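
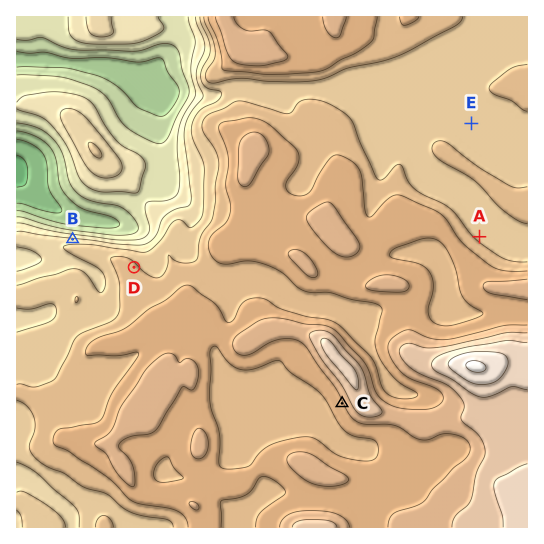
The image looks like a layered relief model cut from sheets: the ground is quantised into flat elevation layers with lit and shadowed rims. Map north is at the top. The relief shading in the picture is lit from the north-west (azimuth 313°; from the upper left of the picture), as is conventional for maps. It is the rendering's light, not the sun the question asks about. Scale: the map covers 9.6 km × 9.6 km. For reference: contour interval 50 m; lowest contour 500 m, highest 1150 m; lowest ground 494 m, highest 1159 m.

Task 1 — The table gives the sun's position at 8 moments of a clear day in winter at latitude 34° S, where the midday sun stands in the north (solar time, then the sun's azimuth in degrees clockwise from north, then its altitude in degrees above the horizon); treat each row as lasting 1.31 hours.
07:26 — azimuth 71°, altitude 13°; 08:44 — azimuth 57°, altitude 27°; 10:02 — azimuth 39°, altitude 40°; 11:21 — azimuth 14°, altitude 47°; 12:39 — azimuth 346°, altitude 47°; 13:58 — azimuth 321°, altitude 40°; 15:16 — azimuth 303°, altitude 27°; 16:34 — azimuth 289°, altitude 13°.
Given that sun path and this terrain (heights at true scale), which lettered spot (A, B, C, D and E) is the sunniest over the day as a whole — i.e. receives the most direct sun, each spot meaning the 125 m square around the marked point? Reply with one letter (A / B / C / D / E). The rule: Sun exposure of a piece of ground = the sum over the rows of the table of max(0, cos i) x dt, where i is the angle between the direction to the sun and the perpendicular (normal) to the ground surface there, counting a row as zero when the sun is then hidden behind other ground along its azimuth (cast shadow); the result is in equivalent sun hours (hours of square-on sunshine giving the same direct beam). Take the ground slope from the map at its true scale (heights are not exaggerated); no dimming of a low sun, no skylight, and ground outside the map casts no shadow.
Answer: B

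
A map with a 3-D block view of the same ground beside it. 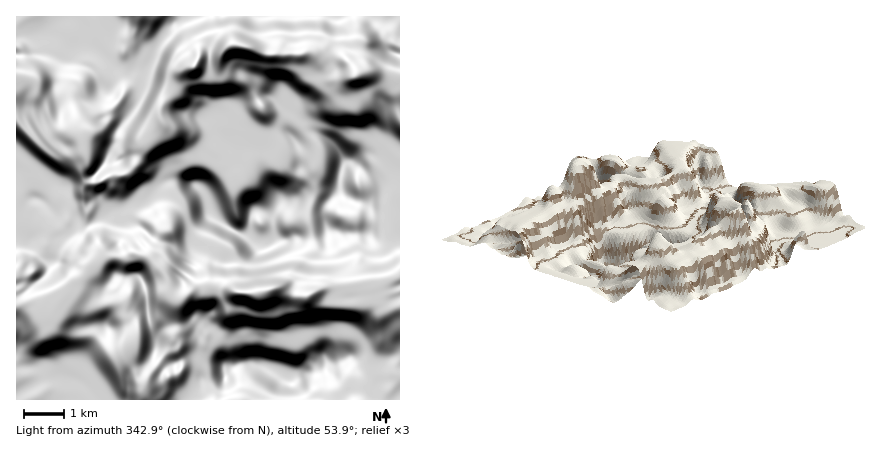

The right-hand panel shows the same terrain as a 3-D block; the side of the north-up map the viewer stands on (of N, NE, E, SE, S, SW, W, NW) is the NE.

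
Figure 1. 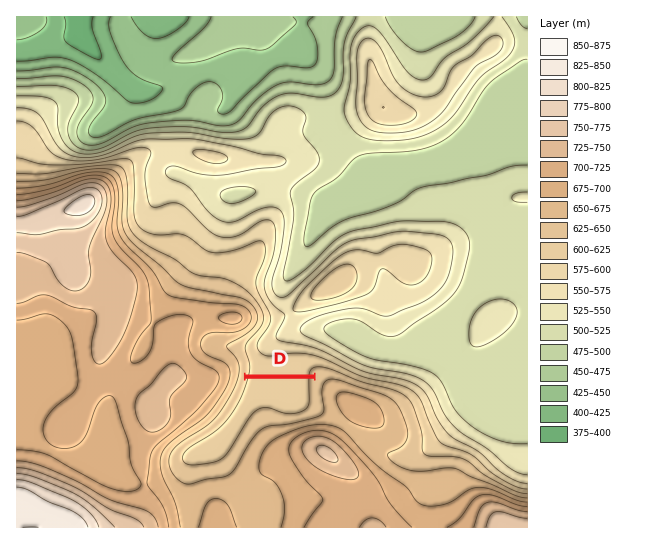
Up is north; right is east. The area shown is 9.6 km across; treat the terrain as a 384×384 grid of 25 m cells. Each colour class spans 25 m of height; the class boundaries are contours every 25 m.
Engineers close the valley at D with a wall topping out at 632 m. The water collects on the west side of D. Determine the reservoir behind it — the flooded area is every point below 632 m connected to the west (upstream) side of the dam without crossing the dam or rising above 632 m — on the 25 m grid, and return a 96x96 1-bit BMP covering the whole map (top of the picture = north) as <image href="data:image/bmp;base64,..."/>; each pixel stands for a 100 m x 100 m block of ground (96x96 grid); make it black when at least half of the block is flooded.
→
<image width="96" height="96" href="data:image/bmp;base64,Qk2+BAAAAAAAAD4AAAAoAAAAYAAAAGAAAAABAAEAAAAAAIAEAAATCwAAEwsAAAIAAAAAAAAA////AAAAAAAAAAAAAAAAAAAAAAAAAAAAAAAAAAAAAAAAAAAAAAAAAAAAAAAAAAAAAAAAAAAAAAAAAAAAAAAAAAAAAAAAAAAAAAAAAAAAAAAAAAAAAAAAAAAAAAAAAAAAAAAAAAAAAAAAAAAAAAAAAAAAAAAAAAAAAAAAAAAAAAAAAAAAAAAAAAAAAAAAAAAB/AAAAAAAAAAAAAAD/gAAAAAAAAAAAAAD/wAAAAAAAAAAAAAB/4AAAAAAAAAAAAAA/8AAAAAAAAAAAAAAP8AAAAAAAAAAAAAAH+AAAAAAAAAAAAAAB+AAAAAAAAAAAAAAA/AAAAAAAAAAAAAAAfgAAAAAAAAAAAAAAP/8AAAAAAAAAAAAAP//AAAAAAAAAAAAAH//AAAAAAAAAAAAAH//AAAAAAAAAAAAAD//AAAAAAAAAAAAAD//AAAAAAAAAAAAAB//AAAAAAAAAAAAAAAAAAAAAAAAAAAAAAAAAAAAAAAAAAAAAAAAAAAAAAAAAAAAAAAAAAAAAAAAAAAAAAAAAAAAAAAAAAAAAAAAAAAAAAAAAAAAAAAAAAAAAAAAAAAAAAAAAAAAAAAAAAAAAAAAAAAAAAAAAAAAAAAAAAAAAAAAAAAAAAAAAAAAAAAAAAAAAAAAAAAAAAAAAAAAAAAAAAAAAAAAAAAAAAAAAAAAAAAAAAAAAAAAAAAAAAAAAAAAAAAAAAAAAAAAAAAAAAAAAAAAAAAAAAAAAAAAAAAAAAAAAAAAAAAAAAAAAAAAAAAAAAAAAAAAAAAAAAAAAAAAAAAAAAAAAAAAAAAAAAAAAAAAAAAAAAAAAAAAAAAAAAAAAAAAAAAAAAAAAAAAAAAAAAAAAAAAAAAAAAAAAAAAAAAAAAAAAAAAAAAAAAAAAAAAAAAAAAAAAAAAAAAAAAAAAAAAAAAAAAAAAAAAAAAAAAAAAAAAAAAAAAAAAAAAAAAAAAAAAAAAAAAAAAAAAAAAAAAAAAAAAAAAAAAAAAAAAAAAAAAAAAAAAAAAAAAAAAAAAAAAAAAAAAAAAAAAAAAAAAAAAAAAAAAAAAAAAAAAAAAAAAAAAAAAAAAAAAAAAAAAAAAAAAAAAAAAAAAAAAAAAAAAAAAAAAAAAAAAAAAAAAAAAAAAAAAAAAAAAAAAAAAAAAAAAAAAAAAAAAAAAAAAAAAAAAAAAAAAAAAAAAAAAAAAAAAAAAAAAAAAAAAAAAAAAAAAAAAAAAAAAAAAAAAAAAAAAAAAAAAAAAAAAAAAAAAAAAAAAAAAAAAAAAAAAAAAAAAAAAAAAAAAAAAAAAAAAAAAAAAAAAAAAAAAAAAAAAAAAAAAAAAAAAAAAAAAAAAAAAAAAAAAAAAAAAAAAAAAAAAAAAAAAAAAAAAAAAAAAAAAAAAAAAAAAAAAAAAAAAAAAAAAAAAAAAAAAAAAAAAAAAAAAAAAAAAAAAAAAAAAAAAAAAAAAAAAAAAAAAAAAAAAAAAAAAAAAAAAAAAAAAAAAAAAAAAAAAAAAAAAAAAAAAAAAAAAAAAAAAAAAAAAAAAAAAAAAAAAAAA="/>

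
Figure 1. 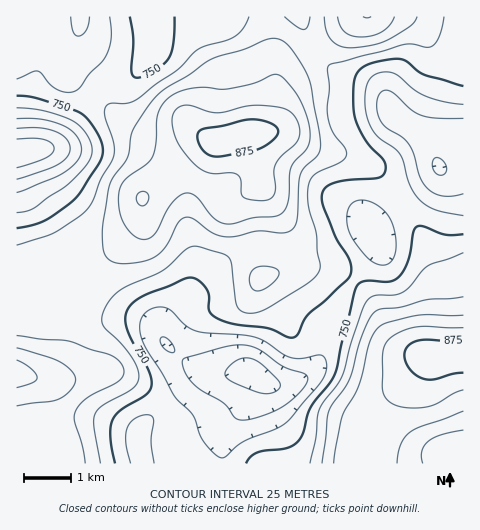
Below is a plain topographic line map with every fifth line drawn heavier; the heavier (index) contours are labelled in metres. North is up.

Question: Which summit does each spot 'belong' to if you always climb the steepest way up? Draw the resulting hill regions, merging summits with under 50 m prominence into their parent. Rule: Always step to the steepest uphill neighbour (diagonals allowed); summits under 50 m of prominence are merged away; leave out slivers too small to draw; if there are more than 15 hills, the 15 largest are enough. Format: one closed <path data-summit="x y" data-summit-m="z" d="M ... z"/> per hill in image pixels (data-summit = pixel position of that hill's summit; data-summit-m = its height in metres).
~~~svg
<path data-summit="235 138" data-summit-m="890" d="M300 16l-284 1 1 295 26-8 17 10 21 4 56 1 16 7 11 16 23 20 15 9 13 3 34-2 20 12 17 1 19-7 10-9 7-13 8-29 17-37 29-39 0-10-5-9 0-3 15-15 39-26 10-10 5-11-12-27-36-27-8-18-9-9-38-14-18-16-13-22z"/><path data-summit="432 358" data-summit-m="894" d="M463 135l-9 2-13 9-4 6 3 17-5 9-10 10-39 26-15 15 0 3 5 9 0 10-29 39-17 37-8 29-7 13-10 9-19 7-17-1-20-12-38 2-11 4-24 23-28 19-10 11-1 13 6 20 321-1z"/><path data-summit="17 374" data-summit-m="861" d="M43 304l-27 9 0 150 125 1-4-20 0-9 4-8 7-7 28-19 20-21 18-6-12-3-20-12-18-17-6-10-11-9-18-5-40 1-15-2-14-3z"/><path data-summit="367 17" data-summit-m="851" d="M463 16l-162 0 0 3 8 20 10 17 18 16 38 14 9 9 8 18 36 27 4 7 5 14 0-9 5-8 22-10z"/>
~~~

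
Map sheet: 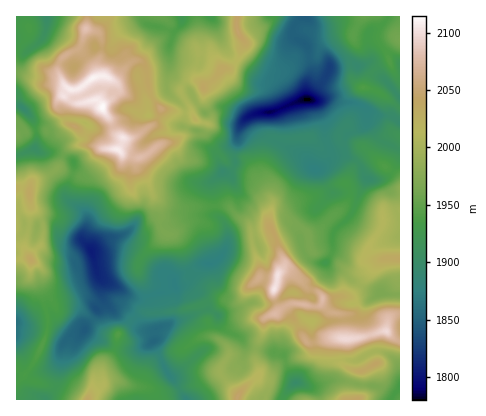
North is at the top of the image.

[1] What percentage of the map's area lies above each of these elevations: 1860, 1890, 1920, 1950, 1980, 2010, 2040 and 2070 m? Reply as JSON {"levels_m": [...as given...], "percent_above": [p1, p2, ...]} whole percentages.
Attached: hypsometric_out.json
{"levels_m": [1860, 1890, 1920, 1950, 1980, 2010, 2040, 2070], "percent_above": [92, 82, 68, 49, 34, 21, 11, 4]}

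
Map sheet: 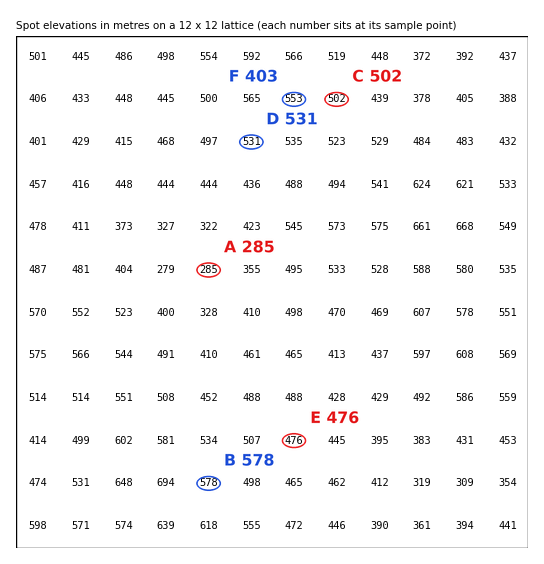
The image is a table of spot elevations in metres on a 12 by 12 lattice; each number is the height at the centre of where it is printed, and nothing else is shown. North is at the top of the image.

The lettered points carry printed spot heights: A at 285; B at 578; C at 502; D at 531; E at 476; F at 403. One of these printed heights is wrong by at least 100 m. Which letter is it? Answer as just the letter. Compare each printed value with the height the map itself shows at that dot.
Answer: F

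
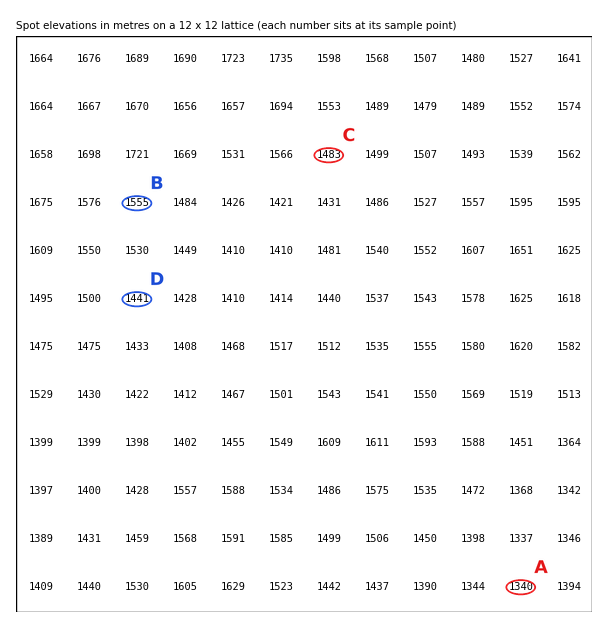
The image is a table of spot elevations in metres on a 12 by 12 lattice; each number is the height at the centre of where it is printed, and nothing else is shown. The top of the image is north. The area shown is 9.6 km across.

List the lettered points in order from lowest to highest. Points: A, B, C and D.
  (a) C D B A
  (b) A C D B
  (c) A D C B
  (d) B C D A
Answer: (c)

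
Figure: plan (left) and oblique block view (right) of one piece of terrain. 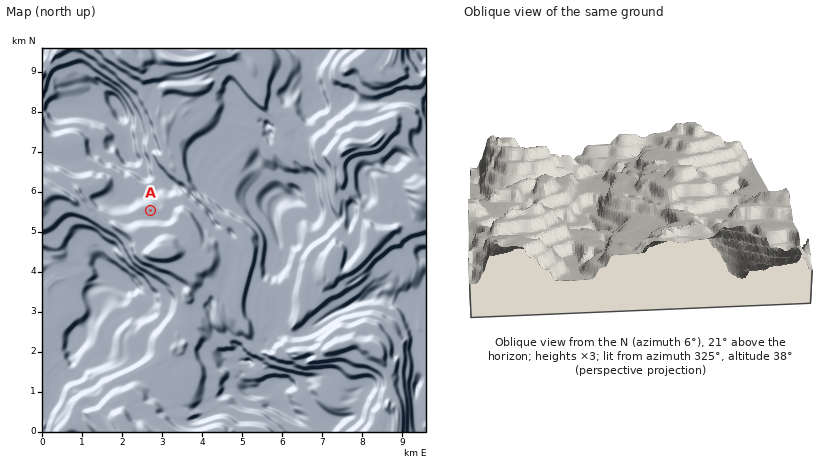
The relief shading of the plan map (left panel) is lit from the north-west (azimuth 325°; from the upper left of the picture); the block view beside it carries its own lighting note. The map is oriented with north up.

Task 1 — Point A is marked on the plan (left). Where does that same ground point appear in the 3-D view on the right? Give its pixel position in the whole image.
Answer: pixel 696 200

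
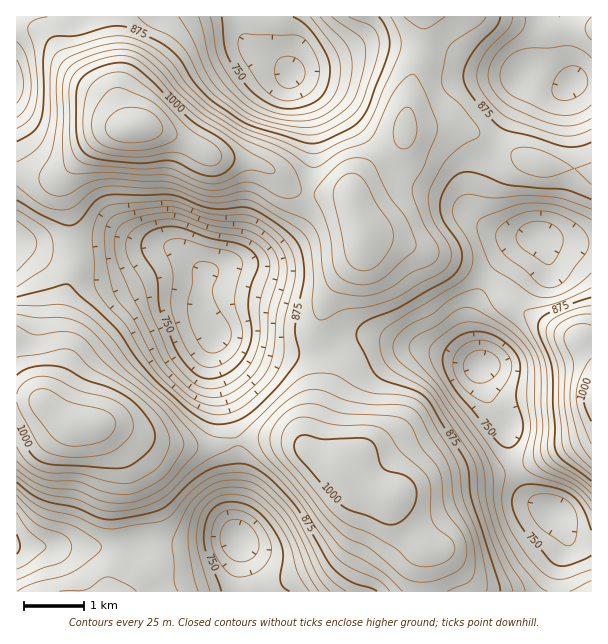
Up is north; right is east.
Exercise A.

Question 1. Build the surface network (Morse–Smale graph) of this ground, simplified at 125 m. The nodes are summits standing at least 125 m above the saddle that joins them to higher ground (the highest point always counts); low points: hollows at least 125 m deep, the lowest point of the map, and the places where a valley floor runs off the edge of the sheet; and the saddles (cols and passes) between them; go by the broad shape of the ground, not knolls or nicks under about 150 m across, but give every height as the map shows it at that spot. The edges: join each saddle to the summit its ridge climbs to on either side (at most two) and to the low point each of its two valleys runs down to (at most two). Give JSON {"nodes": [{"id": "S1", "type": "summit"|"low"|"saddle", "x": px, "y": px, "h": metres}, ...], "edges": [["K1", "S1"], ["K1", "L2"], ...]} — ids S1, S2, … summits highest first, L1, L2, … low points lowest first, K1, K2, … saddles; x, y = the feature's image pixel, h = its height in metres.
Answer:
{"nodes": [
{"id": "S1", "type": "summit", "x": 135, "y": 126, "h": 1099},
{"id": "S2", "type": "summit", "x": 83, "y": 426, "h": 1070},
{"id": "S3", "type": "summit", "x": 591, "y": 398, "h": 1022},
{"id": "L1", "type": "low", "x": 239, "y": 540, "h": 678},
{"id": "L2", "type": "low", "x": 480, "y": 366, "h": 683},
{"id": "L3", "type": "low", "x": 215, "y": 332, "h": 686},
{"id": "L4", "type": "low", "x": 290, "y": 74, "h": 690},
{"id": "L5", "type": "low", "x": 572, "y": 83, "h": 764},
{"id": "K1", "type": "saddle", "x": 308, "y": 194, "h": 948},
{"id": "K2", "type": "saddle", "x": 383, "y": 155, "h": 943},
{"id": "K3", "type": "saddle", "x": 422, "y": 45, "h": 920},
{"id": "K4", "type": "saddle", "x": 236, "y": 441, "h": 901},
{"id": "K5", "type": "saddle", "x": 495, "y": 144, "h": 892},
{"id": "K6", "type": "saddle", "x": 321, "y": 351, "h": 888},
{"id": "K7", "type": "saddle", "x": 72, "y": 245, "h": 867},
{"id": "K8", "type": "saddle", "x": 488, "y": 278, "h": 831}],
"edges": [["K1", "S1"], ["K1", "L3"], ["K1", "L4"], ["K2", "S1"], ["K2", "L2"], ["K2", "L4"], ["K3", "S1"], ["K3", "L4"], ["K3", "L5"], ["K4", "S2"], ["K4", "L1"], ["K4", "L3"], ["K5", "S1"], ["K5", "L2"], ["K5", "L5"], ["K6", "S1"], ["K6", "S2"], ["K6", "L2"], ["K6", "L3"], ["K7", "S1"], ["K7", "S2"], ["K7", "L3"], ["K8", "S1"], ["K8", "S3"], ["K8", "L2"]]}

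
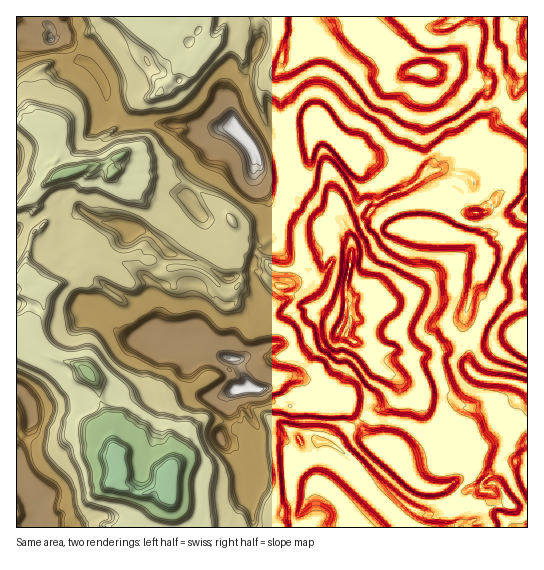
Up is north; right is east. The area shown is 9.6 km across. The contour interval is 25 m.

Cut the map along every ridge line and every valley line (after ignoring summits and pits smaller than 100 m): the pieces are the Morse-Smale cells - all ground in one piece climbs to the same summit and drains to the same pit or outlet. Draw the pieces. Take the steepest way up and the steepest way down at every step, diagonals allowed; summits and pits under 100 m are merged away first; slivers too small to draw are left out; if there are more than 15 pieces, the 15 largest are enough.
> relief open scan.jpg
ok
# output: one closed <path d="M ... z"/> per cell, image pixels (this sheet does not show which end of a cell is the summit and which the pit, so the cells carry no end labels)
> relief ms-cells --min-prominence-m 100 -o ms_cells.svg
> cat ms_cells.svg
<path d="M193 187l-5 6 0 8 16 20 0 9-4 8 8 8-9 15-30-8-15-16-11-6-12 0-13-7-17-3-20-12-4 3-10 0-6-4-3 3-13 2-10 7-18 8-1 122 26 15 25 10 6 0 10-6 5 4-11 13 3 24 3 7 20 16 13 20 5 13 0 9-8 7 24 11 9 0 21-8 4 9 2 34 80 0-1-21 3-21 5-9-8-15-4-20 8-17-13-24-3-12 9-2-9-16-4-12 13-3 19-11-3-28-6-14-7-28 4-22-21-11 1-13-4-10z"/><path d="M379 201l-13 2-7 8-12 5-6 6 11 20-1 23-6 25 2 13 14-10 8-1 14 7 5 7-19 13-18 0-4 16 6 6 14 8 8 19 11 7 9 1 26 16 4 6 0 9 5 5 28 12 14 11 5 15-5 11 1 8 10 6 7 8 7 1 11 18-9 4 0 8 15 14 13 0 1-141-18-6-27-2-10-6-5-6 1-34-5-12 8-35 15-20-3-16-9-11-8-3-53-5-3-7-10 0-8 3-9-13z"/><path d="M341 231l-6 0-9 6-11 14-12 7-8 11-18 0-20-16-2 2-3 20 7 28 6 14 3 28-19 11-13 3 12 27 13 3 9-2 15-11 17 3 14 10 3 19 20-3 7 2 17 22 5 12 7 4 8 2 18 23 14 14 8 4 11 1 20-6 12 8 5-3 8 0 7 4 5 0 7 13 9-2-6-14-4-5-7-1-7-8-10-6-1-8 5-11-5-15-14-11-28-12-5-5 0-9-4-6-26-16-9-1-11-7-8-19-14-8-6-6 4-16 18 0 16-10 3-6-5-4-14-7-6 0-8 7-8 3-2-17 6-20 1-23-1-4z"/><path d="M255 388l-15 1 5 18 11 18-8 17 4 20 8 15-5 9-3 21 2 21 209 0 6-5 9-4 8-10 11-4-2-10-4-3-5 0-7-4-8 0-5 3-13-8-11 5-12 1-15-5-14-14-18-23-8-2-7-4-8-16-17-20-13 3-39-1-18-6-12-12z"/><path d="M18 351l-2 0 0 176 155 1 1-22-5-21-21 8-9 0-24-11 8-7 0-9-5-13-13-20-18-14-5-9-3-24 11-13-5-4-10 6-6 0-25-10z"/><path d="M359 17l-8 8-21 6-41 37-10 3-15 14-4 8 0 5 4 20 5 13 6 10 7 2 4 0 8-10 28 0 19 16 8-5 5 0 9 12 10 4 21-3 31 0 3-2-5-16 1-37 5-9 0-20-6-4-16 0-10-15 0-5-8-1-11-5z"/><path d="M106 163l-13 1-31 9-16 10-20 18-10 5 0 21 45-19 6 4 10 0 4-3 20 12 17 3 13 7 12 0 11 6 15 16 30 8 9-15-8-8 4-8 0-9-16-20 3-15-10-5-26-4-17 3-15-1-10-7-2-6z"/><path d="M25 32l-9 1 0 88 15 6 12 1 6 5 3 8 0 14 4 6-3 5 6 9 34-11 13-1 5 5 4-9-6-2-8-15 21-18 1-3-15-10-1-22-4-10-12-14-10-5-12 0-18 11-16 2-4-4-6-14 0-8 10-10z"/><path d="M527 231l-10 2-30 20 0 13-15 20-8 35 5 12-1 34 3 4 12 8 27 2 15 6 3-1z"/><path d="M474 16l-217 0 6 10 0 8-12 32 23 6 12-3 44-38 21-6 8-8 19 26 11 5 8 1 0 5 10 15 16 0 11 3 12-7 17-16 12-20z"/><path d="M474 139l-12 9-20-1-5 2-9 6 3 6-2 5-12 17-11 6-17 6-9 6 3 10 10 16 8-3 10 0 3 7 59 6 3-7 0-16 7-2 2-6 10-5 6-8 3-22 0-9-3-7-19-10z"/><path d="M237 128l-14 0-3 3-9 24-19 31 40 33 4 10-1 13 3 3 16 7 5-3 7 2 11-4 4-6 2-16 5-18-4-18 8-7-5-7 0-4 6-12 0-8-7-8-1 12-26 5-7-14z"/><path d="M434 72l-5 1 0 20-5 9-1 37 4 16 15-8 20 1 12-9 8 6 17 8 4 8 25 0 0-40-2-2-20-11-24-23-8-1-7 3-14-12z"/><path d="M131 16l-92 1 12 12 0 10 11-3 11 11 8 13 10 5 6 6 10 18 1 22 15 10 6-11 6-6 22-9 4-5-1-7-19-18-5-10 0-5 5-9 10-7-10-5z"/><path d="M237 36l-6 3-10-2-10 11-6 4-6 0-8 11-3 12-5 8-10 1-4-3-12 14-22 9-6 6-5 11 3 2 27 0 11 2 29 0 5 3 36 0-6-22 0-12 4-7 15-12 3-6-8-10z"/>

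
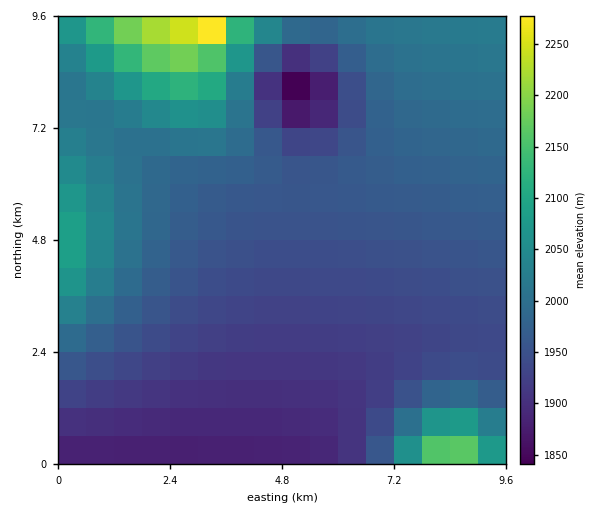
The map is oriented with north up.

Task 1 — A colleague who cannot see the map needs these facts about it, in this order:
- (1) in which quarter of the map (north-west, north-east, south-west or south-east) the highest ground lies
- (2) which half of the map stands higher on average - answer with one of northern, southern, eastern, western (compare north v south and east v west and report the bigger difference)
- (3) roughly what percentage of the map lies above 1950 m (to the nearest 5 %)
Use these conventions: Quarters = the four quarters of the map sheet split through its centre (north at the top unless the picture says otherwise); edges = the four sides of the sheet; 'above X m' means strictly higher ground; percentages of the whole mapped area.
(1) The highest point lies in the north-west quarter of the map.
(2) Taken as a whole, the northern half is higher than the southern.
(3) Ground above 1950 m makes up about 60 % of the sheet.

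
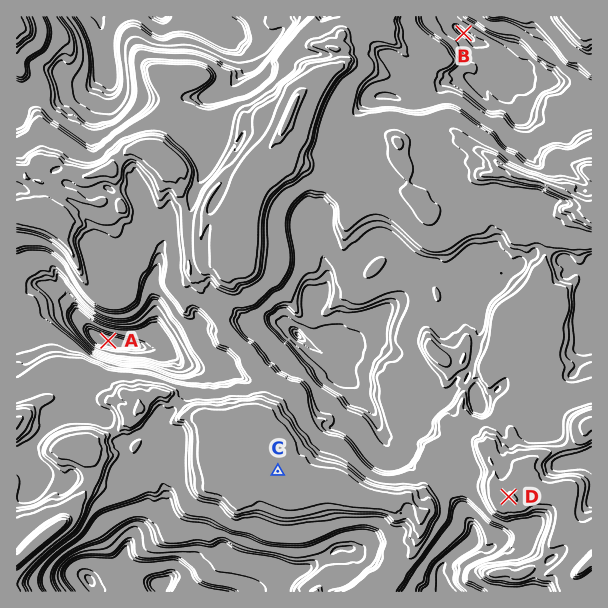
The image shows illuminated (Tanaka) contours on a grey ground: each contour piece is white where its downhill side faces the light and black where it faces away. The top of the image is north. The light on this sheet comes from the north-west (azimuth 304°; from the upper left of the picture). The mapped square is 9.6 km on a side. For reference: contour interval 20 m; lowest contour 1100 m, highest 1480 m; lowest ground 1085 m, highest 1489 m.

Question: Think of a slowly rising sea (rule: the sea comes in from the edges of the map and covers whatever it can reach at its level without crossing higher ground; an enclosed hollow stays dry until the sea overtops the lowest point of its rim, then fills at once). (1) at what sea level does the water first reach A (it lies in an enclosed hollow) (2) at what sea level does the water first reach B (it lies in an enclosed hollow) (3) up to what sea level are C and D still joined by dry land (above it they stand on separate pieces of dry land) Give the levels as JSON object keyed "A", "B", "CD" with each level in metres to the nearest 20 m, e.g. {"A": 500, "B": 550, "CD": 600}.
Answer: {"A": 1280, "B": 1220, "CD": 1360}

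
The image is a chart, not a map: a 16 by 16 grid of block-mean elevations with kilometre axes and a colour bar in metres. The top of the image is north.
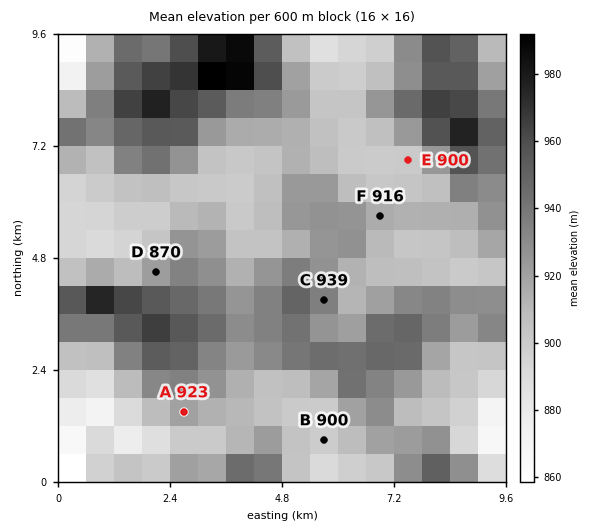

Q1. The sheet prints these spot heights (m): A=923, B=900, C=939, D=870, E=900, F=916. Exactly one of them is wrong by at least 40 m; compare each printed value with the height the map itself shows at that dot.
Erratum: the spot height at D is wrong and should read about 920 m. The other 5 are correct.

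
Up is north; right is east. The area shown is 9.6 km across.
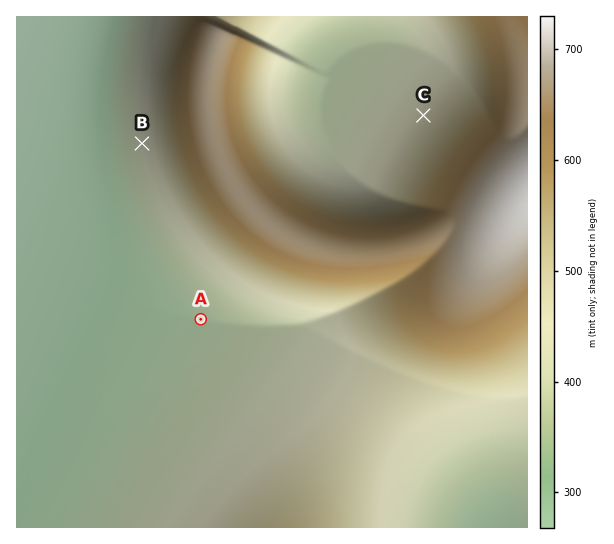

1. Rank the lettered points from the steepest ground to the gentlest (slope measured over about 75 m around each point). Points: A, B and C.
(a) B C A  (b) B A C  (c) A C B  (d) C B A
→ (a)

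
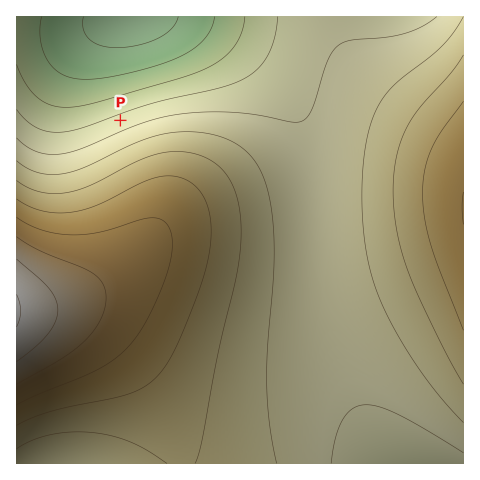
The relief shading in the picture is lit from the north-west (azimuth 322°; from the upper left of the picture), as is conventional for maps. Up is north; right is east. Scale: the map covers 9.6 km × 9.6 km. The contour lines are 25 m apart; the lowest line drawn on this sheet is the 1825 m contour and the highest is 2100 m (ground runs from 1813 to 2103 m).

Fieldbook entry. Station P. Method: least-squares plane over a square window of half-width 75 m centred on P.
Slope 4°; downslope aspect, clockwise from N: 339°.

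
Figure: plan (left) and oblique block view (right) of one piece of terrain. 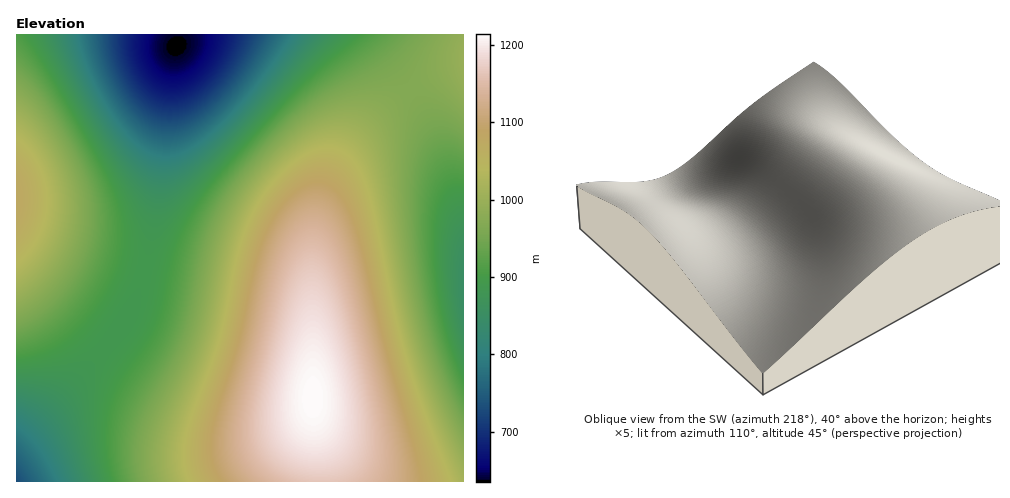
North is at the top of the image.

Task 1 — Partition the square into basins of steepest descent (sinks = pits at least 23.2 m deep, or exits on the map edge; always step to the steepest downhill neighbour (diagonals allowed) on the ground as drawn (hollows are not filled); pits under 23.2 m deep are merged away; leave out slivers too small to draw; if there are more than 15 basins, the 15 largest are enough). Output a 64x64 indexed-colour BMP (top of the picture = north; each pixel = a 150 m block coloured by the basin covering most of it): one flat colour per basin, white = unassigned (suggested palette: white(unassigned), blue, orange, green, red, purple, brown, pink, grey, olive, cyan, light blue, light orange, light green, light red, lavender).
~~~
<image width="64" height="64" href="data:image/bmp;base64,Qk12CAAAAAAAAHYAAAAoAAAAQAAAAEAAAAABAAQAAAAAAAAIAAATCwAAEwsAABAAAAAAAAAA////ALR3HwAOf/8ALKAsACgn1gC9Z5QAS1aMAMJ34wB/f38AIr28AM++FwDox64AeLv/AIrfmACWmP8A1bDFACIiIiIiIiIiIiIiIiIiIiIiIiIiIiIzMzMzMzMzMzMzIiIiIiIiIiIiIiIiIiIiIiIiIiIiIjMzMzMzMzMzMzMiIiIiIiIiIiIiIiIiIiIiIiIiIiIiMzMzMzMzMzMzMyIiIiIiIiIiIiIiIiIiIiIiIiIiIiIzMzMzMzMzMzMzIiIiIiIiIiIiIiIiIiIiIiIiIiIiIzMzMzMzMzMzMzMiIiIiIiIiIiIiIiIiIiIiIiIiIiIjMzMzMzMzMzMzMyIiIiIiIiIiIiIiIiIiIiIiIiIiIiMzMzMzMzMzMzMzIiIiIiIiIiIiIiIiIiIiIiIiIiIiIzMzMzMzMzMzMzMiIiIiIiIiIiIiIiIiIiIiIiIiIiIjMzMzMzMzMzMzMyIiIiIiIiIiIiIiIiIiIiIiIiIiIiMzMzMzMzMzMzMzIiIiIiIiIiIiIiIiIiIiIiIiIiIiMzMzMzMzMzMzMzMiIiIiIiIiIiIiIiIiIiIiIiIiIiIzMzMzMzMzMzMzMyIiIiIiIiIiIiIiIiIiIiIiIiIiIjMzMzMzMzMzMzMzIiIiIiIiIiIiIiIiIiIiIiIiIiIiMzMzMzMzMzMzMzMiIiIiIiIiIiIiIiIiIiIiIiIiIiIzMzMzMzMzMzMzMyIiIiIiIiIiIiIiIiIiIiIiIiIiIiMzMzMzMzMzMzMzIiIiIiIiIiIiIiIiIiIiIiIiIiIiIzMzMzMzMzMzMzMiIiIiIiIiIiIiIiIiIiIiIiIiIiIjMzMzMzMzMzMzMyIiIiIiIiIiIiIiIiIiIiIiIiIiIjMzMzMzMzMzMzMzIiIiIiIiIiIiIiIiIiIiIiIiIiIiMzMzMzMzMzMzMzMiIiIiIiIiIiIiIiIiIiIiIiIiIiIzMzMzMzMzMzMzMyIiIiIiIiIiIiIiIiIiIiIiIiIiIjMzMzMzMzMzMzMzIiIiIiIiIiIiIiIiIiIiIiIiIiIiMzMzMzMzMzMzMzMiIiIiIiIiIiIiIiIiIiIiIiIiIiIzMzMzMzMzMzMzMyIiIiIiIiIiIiIiIiIiIiIiIiIiITMzMzMzMzMzMzMzIiIiIiIiIiIiIiIiIiIiIiIiIiIRMzMzMzMzMzMzMzMiIiIiIiIiIiIiIiIiIiIiIiIhEREzMzMzMzMzMzMzMyIiIiIiIiIiIiIiIiIiIiIhERERETMzMzMzMzMzMzMzIiIiIiIiIiIiIiIiIiIRERERERERMzMzMzMzMzMzMzMiIiIiIiIiIiIiIhEREREREREREREzMzMzMzMzMzMzMyIiIiIiIiIiIhERERERERERERERETMzMzMzMzMzMzMzIiIiIiIiIhERERERERERERERERERMzMzMzMzMzMzMzMiIiIiIiEREREREREREREREREREREzMzMzMzMzMzMzMyIiIiIRERERERERERERERERERERETMzMzMzMzMzMzMzIiIiEREREREREREREREREREREREREzMzMzMzMzMzMzMiIRERERERERERERERERERERERERETMzMzMzMzMzMzMyERERERERERERERERERERERERERERMzMzMzMzMzMzMzEREREREREREREREREREREREREREREzMzMzMzMzMzMzMRERERERERERERERERERERERERERETMzMzMzMzMzMzMxERERERERERERERERERERERERERERMzMzMzMzMzMzMzERERERERERERERERERERERERERERETMzMzMzMzMzMzMRERERERERERERERERERERERERERERMzMzMzMzMzMzMxERERERERERERERERERERERERERERETMzMzMzMzMzMzERERERERERERERERERERERERERERERMzMzMzMzMzMzMRERERERERERERERERERERERERERERETMzMzMzMzMzMxERERERERERERERERERERERERERERERMzMzMzMzMzMzERERERERERERERERERERERERERERERETMzMzMzMzMzMREREREREREREREREREREREREREREREREzMzMzMzMzMxERERERERERERERERERERERERERERERETMzMzMzMzMzEREREREREREREREREREREREREREREREREzMzMzMzMzMRERERERERERERERERERERERERERERERERMzMzMzMzMxERERERERERERERERERERERERERERERERETMzMzMzMzEREREREREREREREREREREREREREREREREREzMzMzMzMRERERERERERERERERERERERERERERERERERMzMzMzMxERERERERERERERERERERERERERERERERERETMzMzMzERERERERERERERERERERERERERERERERERERETMzMzMREREREREREREREREREREREREREREREREREREREzMzMxEREREREREREREREREREREREREREREREREREREREzMzEREREREREREREREREREREREREREREREREREREREREzMRERERERERERERERERERERERERERERERERERERERERERERERERERERERERERERERERERERERERERERERERERERERERERERERERERERERERERERERERERERERERERERERERERERERERERERERERERERERERERERERERERERERERERERERERERERERERERERERERERERERERERERERERERER"/>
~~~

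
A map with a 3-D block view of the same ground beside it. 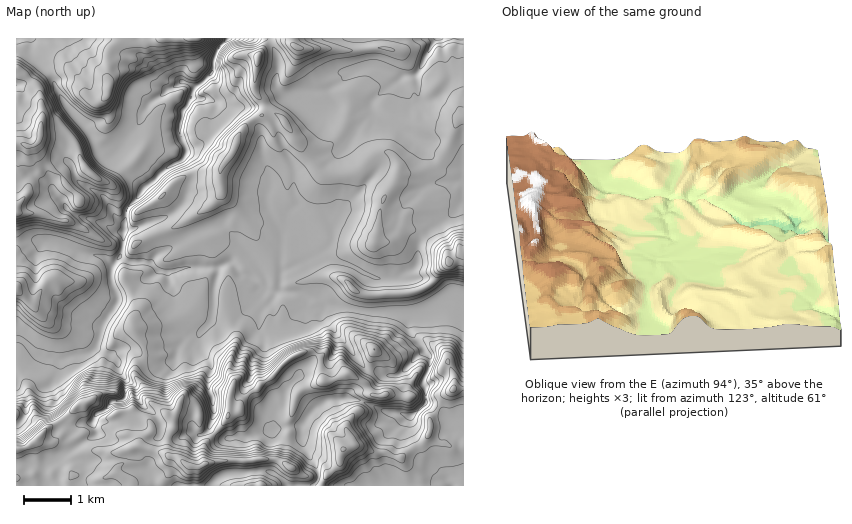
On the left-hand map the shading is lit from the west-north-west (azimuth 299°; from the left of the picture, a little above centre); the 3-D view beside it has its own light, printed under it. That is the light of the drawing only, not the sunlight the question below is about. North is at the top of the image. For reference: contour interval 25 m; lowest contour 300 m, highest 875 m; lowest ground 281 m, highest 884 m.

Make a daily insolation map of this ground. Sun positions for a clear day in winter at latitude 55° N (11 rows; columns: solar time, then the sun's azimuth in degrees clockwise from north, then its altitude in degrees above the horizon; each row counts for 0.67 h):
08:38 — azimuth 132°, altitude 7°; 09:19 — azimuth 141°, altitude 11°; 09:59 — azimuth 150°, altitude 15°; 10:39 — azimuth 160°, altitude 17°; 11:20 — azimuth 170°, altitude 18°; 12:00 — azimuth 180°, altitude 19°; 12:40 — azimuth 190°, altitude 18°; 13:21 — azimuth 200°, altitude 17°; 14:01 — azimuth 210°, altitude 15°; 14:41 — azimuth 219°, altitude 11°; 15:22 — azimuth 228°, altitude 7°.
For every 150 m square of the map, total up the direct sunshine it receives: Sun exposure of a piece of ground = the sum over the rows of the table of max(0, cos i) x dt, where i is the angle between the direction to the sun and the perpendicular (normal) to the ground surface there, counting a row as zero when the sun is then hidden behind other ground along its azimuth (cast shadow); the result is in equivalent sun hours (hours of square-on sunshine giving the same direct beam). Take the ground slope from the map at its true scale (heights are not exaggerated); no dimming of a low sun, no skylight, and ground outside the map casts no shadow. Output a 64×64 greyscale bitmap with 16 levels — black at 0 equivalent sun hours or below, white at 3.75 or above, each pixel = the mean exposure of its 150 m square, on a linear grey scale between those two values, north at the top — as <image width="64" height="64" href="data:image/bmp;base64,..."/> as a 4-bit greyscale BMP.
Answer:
<image width="64" height="64" href="data:image/bmp;base64,Qk12CAAAAAAAAHYAAAAoAAAAQAAAAEAAAAABAAQAAAAAAAAIAAATCwAAEwsAABAAAAAAAAAAAAAAABEREQAiIiIAMzMzAERERABVVVUAZmZmAHd3dwCIiIgAmZmZAKqqqgC7u7sAzMzMAN3d3QDu7u4A////AIiHh3eIiJiId3eJrO7aZDIiMjSd3abduoiIiIiIh3eHd3d3d3dlZ4dWZ3is7+2nUyEBOO/HZp39qZiIiZh4iIdmZ2Z2ZmZmd3iImry6v//+7cvMyFEVSdy6mZmqiIiIiIiId3d3d3d3iZibuDEkaaqb3sggEjRomsy7q7mIiIiIy6mYh3eJmJmpmpYxAAAAAAAAAAATVXic3cmXRoiZmZlIu7qYdVQzNGhjEQAQAAAAAAAAASRWiGeZYhMzWJmIiAFZdneIU0VmRFREQyETIAAAAAAkRVaXRVM0REQ1mXd3AASGZ2d2eGVDWHeoVmJ5dUMiNFZmVVNmM0VmZURod3chADd3ZCVlVVVmZ3eJlTrbqXd3Z2ZkJUREZWZUNWd3dzIgAVmapFiHd2R5eJmWJrzJd3d5hlQxE4qXZVRGdXd3MiAABry5ElaFFYVZiGQ1aJeHd3iHZTIiaXZXm8QTeIgCEAABWc1wACFYIEeHQ0ZlaJh4d5iFQyEBXf//+zWKqQEAAAARN5lgATAANXMzVnVKyoh3mqqYdXv+7smreqzsIgAAABAANlAAAAABMhNlZ0a7qYZ63/3cmFEkQyIzSKpTIhEAIQAAAAEAAAABERNHUVrah1aMze3aUQATRVVDQ1RDMhEQAAAAMgAAAAARFDNzEYuYdlRGq4ISERA6WKZDZVREMhAAAAEiEAAAABI0IBEAGbmHZTVTEUeakyRkiFNmVVRDIhAAEiRVMhERIkMwEQACrbl2RDEUm7qJMSNHZGZmZVQyIQEzNFZUMzMzMiISAAAXzJdyEjeslVZzFVREZndnZlQzV2VWZlVlVEQyExERAAADMTECaYYzRER4QSNmeImHd3dnmZh3ZndmZUISMiMhAAAAABaGICMzNYMQE3eKu6h3d2aJmHdmZ3ZlVENFRDIRAAABVjAAEyE0EAATib3ah3d3ZWiHd3d3d3ZmZFZVQyEQAANCAAAAI0MzM0Sc3JiHd3h0RWZmZmd3d3dmVmVUMhERIhAAARI1VVZmZs3JiIeIiIY0VmZmZ3d3d3ZmZlVVVVVDIRIzRVZnd3d33IiHiZiIh1RFZmd3d3d3d3ZmZnd3dmVWiaqZiIh3d3fpd4i7qZiHZlRWZ3d3d3d3d2ZmZ3ZneJve7u/+3Kh3d6ZXiqq7qYaJdVZmZ3d3d3d3ZmZneIh4rcdVZnit7Jh3ZlWJmquphql2ZmZnd3dmd3Z3iImYiJq5MREAAAFsypolRGd2VXh3iHdlVWZmZ3Z2V4iHd3eImnIkVWZVVVjv/yMzMzMjRWZVVnZXZURFZmaJiHd3dmZTEUaJmZh3iv//Q0MiIzREVkIiNqu6mYmXaId3d3d3dlVWiauqqpdnm71lVDI0REV6d8y6d4mZmZmYd3d3d3d3d4mszLqpiIdmemZlVFVoq924u6qXd4iIiId4h3d3d3d3eKqqqpiIh1NXZmZneave2XVomZmHeIiHd4iHd3d3d3d3d3iIiIh0IEOYiZq83tgyJDNomZh3d3d4iHd3d3d3d3ZVZ3Z4iGQhENzN7//qUiV1UzRnmph3Z4iId3d3d3d3dmVWd3d3ZUMA////3HIkeHerhURXq6mIiId3d3d3d3d2ZWZ3d2ZmZCHu7IUxSbynqIvLmGVpvLmIh3d3d3d3d3ZmZ3d3d3dmZnVEVVbvyoioNau6llV6zLl3d3eHd3eHd3dmd3Znd3d2aodmeoiYfLtAJ6qYZlacqHd3d4h4iIiId3eId2Z3d3dHmHe6dDSsuGIRWIh2Z4mId3d3d4iJmIiHdmiHdmd3d2VneagybfyFVjEViIeIiHd3d3d3iImZmahmZ4iHdmdndmiZhVrulCNohBFIh3eHd3d3d3eIiZmqqnZWeIiId3eHeZl2nLQAFXiIQQJXd3iZiId3eIiIiIiIl2Z3eIiId4qohlWIMAFGiHiEAAI1aKqYh4iImYdmZmeIdmZmZ3h3iZqGeJUhJFVoh4mCASRWmpiIiYmpdnZmZniHZVZWeIi7upiIdUNFZmZ3eIZGQzNqqYiZmqh3d2ZmZ3dVVmd4iKiKmId0RWZmZmd3U4hjJWiZiamqmHd3d2ZVVVVndmeIMliId1NGd3dmZ3dUmHYzVoiZmKl2VWd3ZlVEVnd4h4gkZ3d1IleJh3Znd1aHdlITeJmZp1RWZnd2ZmZniIiHiURWd2IkZ4qYd2d3dmd2ZCE3qomFRWZmd3dmZ4h3d3eJZlRlIjasqZh3d3eGVmZlQhSZiFNFZ3Znd3eId2Zmd3dmVVQjbP/8h3dmd3Y1ZlVUIjdjI1Z3d3d3d4d2ZmZmZnZ2RDbOyt6od3VXm1ITVneKpzJFZ3d3d3d3d2d2ZmZmZlQ0asp2i6h3iFNodYmYmbyVVnd3d3eHeIdmd3eIdmY2ZFWadmd4uod4hRJ1R3iqmoZomYiHd2d3d3Z3d3iHZZdjRnZlZ3etuYiac2xBJpqImIi7qYiHZmZ3d2dmdndmqCFYiGZnZX3+ypm97sQ3iYeZmJqpiHd3Znd3d2VmZmZiE2d2VmZWZ4vczMyZy4upmKqYerqZmIh3d3ibp0ZmdgFGd2VmZWZ4u5zO3cqGWcy5qYiK3MuqqpmImrqIVWd3JGd2VWZGd3d43e7//ttTRodXeaze7d3czMzMuYlkZndmZmZmVFZXiau87v///2EAAAN6y4d3dlVWiYZVZ5Q1VUVmZmZlVUV4h3m83v/9swAAA3mFMhIjRVVURERUQwES"/>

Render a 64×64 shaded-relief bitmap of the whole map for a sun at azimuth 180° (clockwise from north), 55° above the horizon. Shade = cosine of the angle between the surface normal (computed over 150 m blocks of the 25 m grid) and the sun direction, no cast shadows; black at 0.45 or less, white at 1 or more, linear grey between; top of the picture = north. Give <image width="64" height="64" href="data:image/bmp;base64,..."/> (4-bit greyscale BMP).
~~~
<image width="64" height="64" href="data:image/bmp;base64,Qk12CAAAAAAAAHYAAAAoAAAAQAAAAEAAAAABAAQAAAAAAAAIAAATCwAAEwsAABAAAAAAAAAAAAAAABEREQAiIiIAMzMzAERERABVVVUAZmZmAHd3dwCIiIgAmZmZAKqqqgC7u7sAzMzMAN3d3QDu7u4A////AKq6qqqqqqu6qZqrze7tqHZVRFje7crd3bu7uru7qqqqqqqqqqqpqqqZqqvN7t3LqYh2i97Kmb3du7u7u7uqqqqqqqqpmpmZqqq7vMzLzd3d3czMynVpjNzMu7vMuqqruru7qqmqqqqru7u8unZ4mrury7ljNYmazN3MzLuqu7u7zMy7qqqqqqu7u6l1Q0MiIiNCIyJImZq83cuqmau7u7tqzLu6qZmIiaqpdlRVRVMzMyIzVnmZqqq6l3d3mru7qwJ7uqqqmImZiIiImHdnmZiHZ4iZmpmpiYZoiIiJu6qqIAapqqqZqpmImpq6mqesy7qaqqqqmIiZZXmZmYibqqqFEDiqqYmqmZmZqrqruYzdy6qqqqqYZ4h4mpmYiJqqqqdhAGq7uXmqqpiqqrupac3LqqqruphmV5u6mZmYiaqqh3MABrzMhGeYeaibu5d3q7qqqqu7qXZWmpq7zdlXq7pGVFMAasymMVWJZXqpZpiZmruqqru6mHVove7u7Hi8y0ZFZjAEeaykNGQySJZHqKmLzLuqvMzLqZvd3cy6qazcd2d3YgESaXU1MREBQ0eXmonMy6qr3u3dzKh4iHaXisuYiZl1ARAAA1YxEgACV1V6lovMupq8zd3KdTNWeKiHiKmZqpcgEQAGh0VmQQJXVmaGRay6qZmazKZXd3V7urmGqZmaqXITRWiHiZmHZVh2ZFYxKsy6mIiXRZq8uGinq4aqmqqqmGZ4mXiqqpmYeIV1VkIBrMupl3NJzcyqhXZ6hqqqqqqqmJqqiaqqqZmZhWdWVjAGq6mWRJvMuYqneWhlqqq7u7upm7qqqqqqmpmGR1Z4cwADVGVIu6l3iIiqZEWqu8y7u7qau7uqqqqqqZdWd4mYUAABNWqpZFd2aahTNqu83Mu6qpm7u6qqqqqpmYeJmqmYYyNGmXQjVmZ5dlRYvM3cuqqqmJqqqqqqqqqqmJqqqqqZh2iGQzRVZ4h3eInM3buqqqqoeZmZqqqqqqqpmqqqqqqZh2RFVmaJmZmZms3buqqqu7l3mZmaqqqqqqqqqqqqqqqYdniZmaqqqqqqzLqqu7u7uoeJmaqqqqqqqqqqqqqqqqqqvMzMzMu6qqrbqqvMy7uqqZiZqqqqqqqqqqqpqqqqqrzd3d3d3cuqqsqau8zMy6q7mZmpmqqqqqqqqqqqqqqrzMqZqqq83LuqmZmru7u7qrupmZmaqqqqqqqqqqq7u7zLhmZmZniszMx4iJqpmaqqqqqpiZmZmqmpqqqqqqqqu5domZmZmJzu/meHeId3iZqIiZmaqZmZqZqrqqqqqqqYdoq7u7uqq9/+h4d2Z3iImoeJmru7uqq6qrqqqqqqqZmZu8zMy7qZrd2ZmHd4iZm8qcy7qru7u7u7qqqqqqqqqqvM3MzLuqmJrJmZiJmrvN3KzMu6qru7q7qqqqqqqqqqq7zMzLu7qHaKqqqqq83dyqmau7uqqqqqqqqqqqqqqqqqqqu7u7uoVGa7u7zd3duHiHiau7uqqqqqqqqqqqqqqqmZmqqqu6hlQ93d7u7blmiqmImau7uqqqqqqqqqqqqqqZmaqqqqqYdD7u7u3Kh5q7u8qZmavMu6q6qqqqqqqqqqmZqqqqqqmXfd3cqYq8y6u6zMupmrzMu7qqqqqqqqqqqZmqqqqqqqmaqpmYnd3KvMd7zMupmszMuqqqqqqqqqqqmaqqqqqqqqmqmZq7uprMyTWbu6mZq8y6qqqqqqu7qqqqqqqpqqqqqKuqrMl3rNypg0iruqqqu6qqqqqqu7u7u6qaqqqqqqqpmqq7t3rdyXm5Q4q6qqq6qqqqqqq7u7u7upmruqqqqqqZu7uYzdpkeryUN5qqqqqqqqqqqru7u7u6mZqqqqqqqqq7uZvMYSWbu8kyWJmaq7uqqqqru7qqq7upmqqqqqqru7upm7UDaau7vKUzZ4mru7qqq7u7qpmaqqqqmZqqqqvMu5qrgkiqqqury4RWaJvLuqu7u7qqmZmaqqmZmaqqrMzLqrpkmqqpqqq7qYdmeru7u7vMuqqqmZmqqZmZqqurq7u6qUarqqqaqqmLunV5u7u7u8uqqqqpmZmYmaqqq7iJuqqmOLu6qqqqqJu6l1ebu7u8upmZqqmZmImaqqqrt4mpmoJau7uqqqqpqqqpU2qru7upiZmqqpmZmqqqqqu4iJmYM5u7y6qqqqqpqqqFNqvLu4iJmqqqqqqqqqqqqrmYiYQ4zd3LqqqqqqiaqphUeruoeJqqqqqqqqqqqqqqqpmIU4ze7suqqqqqt3mZmpd5qYZ5qqqqqqqqqqqamZqqmZZHzd3Ny6qqmavJZ4mqu7uoeJqqqqqqqqqqqqqpmZmZhVvMyqvKqqupiauJq7u8zJiaqqqqqqqqqqqqqqqZmZl1jMupqqq7qrqYeqiaq7u7mau7uqqqqqqqqqqqu6mbqWa7qZmqqszLu7qL2VabyquqvMu7qqqZqqqqqZqqqZuWWLupmamazd3MvM3dlpq7q7u7zLuqqqqqqqqqmZmamFWKuqmZmZq83czd3MzJq7usu7rMzLu7qqqqu8uomaqkWKqqmZmZqqvM3d3dy7mLzLu6u83dzMzMu7vMy7iZqqaaqqmZmJmqu83d3u7tyiWZh5q8zd3czMzMzMu6uomamaqqmZmImaq7zN3u7/7NQAEieszLqqqqqqu7qZmqh4iJmaqZmYiImru7ze7v/stwAAFqzKhlZ3eIiIiIiJqFZ3"/>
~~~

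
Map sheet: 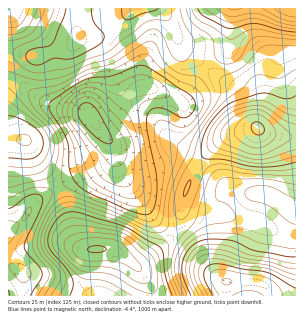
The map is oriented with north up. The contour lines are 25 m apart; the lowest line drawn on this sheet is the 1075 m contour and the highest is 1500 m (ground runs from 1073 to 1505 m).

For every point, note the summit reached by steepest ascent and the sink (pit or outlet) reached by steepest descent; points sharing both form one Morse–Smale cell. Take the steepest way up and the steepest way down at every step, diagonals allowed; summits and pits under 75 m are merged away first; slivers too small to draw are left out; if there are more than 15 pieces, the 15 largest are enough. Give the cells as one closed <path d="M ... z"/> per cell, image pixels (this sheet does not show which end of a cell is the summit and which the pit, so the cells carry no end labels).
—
<path d="M159 8l-25 0-11 10-22 16-22 6-9 7-29 9-8 1-25-4 0 176 12-7 14-19 6-5 34-20 30-13 8-7 2-5-1-7-19-23 7 1 10-6 24-28 5-2 12 0 27 14 11-9 15-27-24-19-11-26z"/><path d="M258 128l-34 10-22 22-16 31-6 30-5 12 19 16 22 27 10 6 0 14 70 0 0-159-23-2z"/><path d="M113 147l0 8-6 8-33 15-34 20-9 8-7 12-16 12 0 36 11 4 5 5-3 21 62 0 5-39 4-7 22 0 24 16 21-16 15-16-1-2-13-9-9-8-26-36-7-12z"/><path d="M206 66l-16 27-8 8-3 1-27-14-12 0-10 6-19 24-10 6-5 1 18 23 4 19 4 7 27 38 11 11 14 9 6-11 6-30 16-31 22-22 34-10-10-12-8-26-23-14z"/><path d="M296 8l-63 0-3 40-24 18 11 10 23 14 8 26 7 10 8 6 25 5 8 0z"/><path d="M175 232l-16 18-21 16-24-16-22 0-4 7-4 39 141 0 1-14-10-6-22-27z"/><path d="M77 8l-69 0 0 44 30 5 33-11 7-8z"/><path d="M232 8l-72 0 10 13 11 26 25 19 24-18z"/><path d="M133 8l-55 0-1 33 24-7 22-16z"/><path d="M11 266l-3 0 0 30 12 0 4-21z"/>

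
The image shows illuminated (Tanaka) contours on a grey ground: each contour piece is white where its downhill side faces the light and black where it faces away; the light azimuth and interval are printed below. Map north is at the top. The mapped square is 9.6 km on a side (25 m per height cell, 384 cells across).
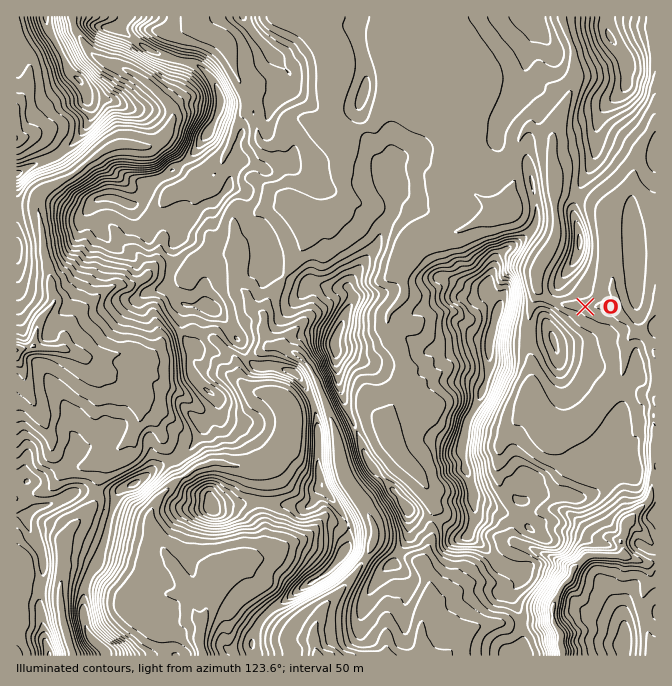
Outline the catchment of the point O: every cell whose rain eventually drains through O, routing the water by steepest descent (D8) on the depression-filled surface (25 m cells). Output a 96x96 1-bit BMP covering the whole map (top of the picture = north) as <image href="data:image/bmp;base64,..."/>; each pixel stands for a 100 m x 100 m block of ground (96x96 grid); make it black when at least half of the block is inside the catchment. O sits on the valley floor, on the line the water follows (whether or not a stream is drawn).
<image width="96" height="96" href="data:image/bmp;base64,Qk2+BAAAAAAAAD4AAAAoAAAAYAAAAGAAAAABAAEAAAAAAIAEAAATCwAAEwsAAAIAAAAAAAAA////AAAAAAAAAAAAAAAAAAAAAAAAAAAAAAAAAAAAAAAAAAAAAAAAAAAAAAAAAAAAAAAAAAAAAAAAAAAAAAAAAAAAAAAAAAAAAAAAAAAAAAAAAAAAAAAAAAAAAAAAAAAAAAAAAAAAAAAAAAAAAAAAAAAAAAAAAAAAAAAAAAAAAAAAAAAAAAAAAAAAAAAAAAAAAAAAAAAAAAAAAAAAAAAAAAAAAAAAAAAAAAAAAAAAAAAAAAAAAAAAAAAAAAAAAAAAAAAAAAAAAAAAAAAAAAAAAAAAAAAAAAAAAAAAAAAAAAAAAAAAAAAAAHAAAAAAAAAAAAAAAPAAAAAAAAAAAAAAAfgAAAAAAAAAAAAAD/gAAAAAAAAAAAAAP/gAAAAAAAAAAAAAP/gAAAAAAAAAAAAAf/gAAAAAAAAAAAAA//AAAAAAAAAAAAAB//AAAAAAAAAAAAAD//AAAAAAAAAAAAAH/+AAAAAAAAAAAAAH/+AAAAAAAAAAAAAP/+AAAAAAAAAAAAAP/+AAAAAAAAAAAAAP/+AAAAAAAAAAAAAf/+AAAAAAAAAAAAAf//AAAAAAAAAAAAA///AAAAAAAAAAAAA///AAAAAAAAAAAAA///gAAAAAAAAAAAB///wAAAAAAAAAAAB///wAAAAAAAAAAAB///wAAAAAAAAAAAD///4AAAAAAAAAAAD///4AAAAAAAAAAAD///4AAAAAAAAAAAD///4AAAAAAAAAAAD///4AAAAAAAAAAAD///4AAAAAAAAAAAD/////gAAAAAAAAAD/////wAAAAAAAAAB/////4AAAAAAAAAB/////8AAAAAAAAAA/////+AAAAAAAAAA/////+AAAAAAAAAAf////+AAAAAAAAAA/////+AAAAAAAAAA/////8AAAAAAAAAA/////4AAAAAAAAAAf////4AAAAAAAAAAP////4AAAAAAAAAAP////8AAAAAAAAAAH////8AAAAAAAAAAD////+AAAAAAAAAAD////+AAAAAAAAAAB////8AAAAAAAAAAB////8AAAAAAAAAAA////8AAAAAAAAAAA////8AAAAAAAAAAA////8AAAAAAAAAAA////8AAAAAAAAAAA////8AAAAAAAAAAA////+AAAAAAAAAAA////+AAAAAAAAAAA/////AAAAAAAAAAA/////AAAAAAAAAAAf////gAAAAAAAAAAH////gAAAAAAAAAAA////gAAAAAAAAAAAH///gAAAAAAAAAAAAD//gAAAAAAAAAAAAB//gAAAAAAAAAAAAB//gAAAAAAAAAAAAB//wAAAAAAAAAAAAA//4AAAAAAAAAAAAAf/8AAAAAAAAAAAAAf/+AAAAAAAAAAAAAP/+AAAAAAAAAAAAAP//AAAAAAAAAAAAAP//AAAAAAAAAAAAAP//AAAAAAAAAAAAAP/+AAAAAAAAAAAAAH/+AAAAAAAAAAAAAHP8AAAAAAAAAAAAAHAIAAAAAAAAAAAAACAAAAAAAAAAAAAAAAAAAAAAAAAAAAAAAAAAA="/>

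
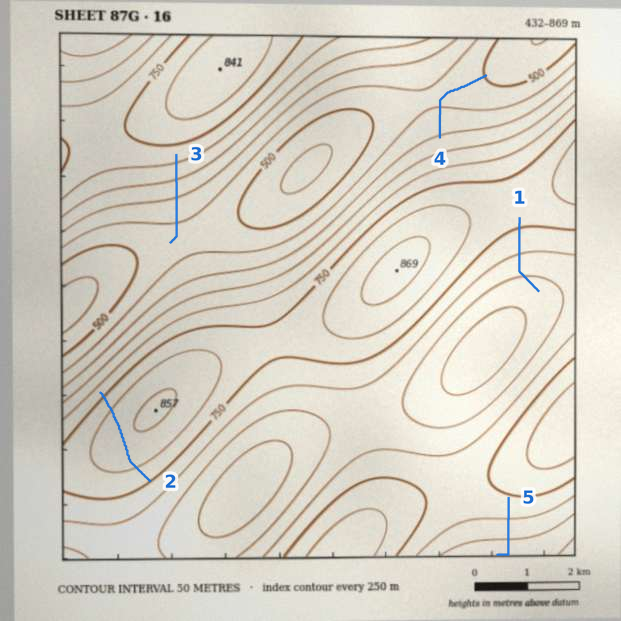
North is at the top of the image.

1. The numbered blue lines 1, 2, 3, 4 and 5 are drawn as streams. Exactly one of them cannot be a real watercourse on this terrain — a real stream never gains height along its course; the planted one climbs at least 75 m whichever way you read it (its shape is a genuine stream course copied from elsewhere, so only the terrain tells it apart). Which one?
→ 2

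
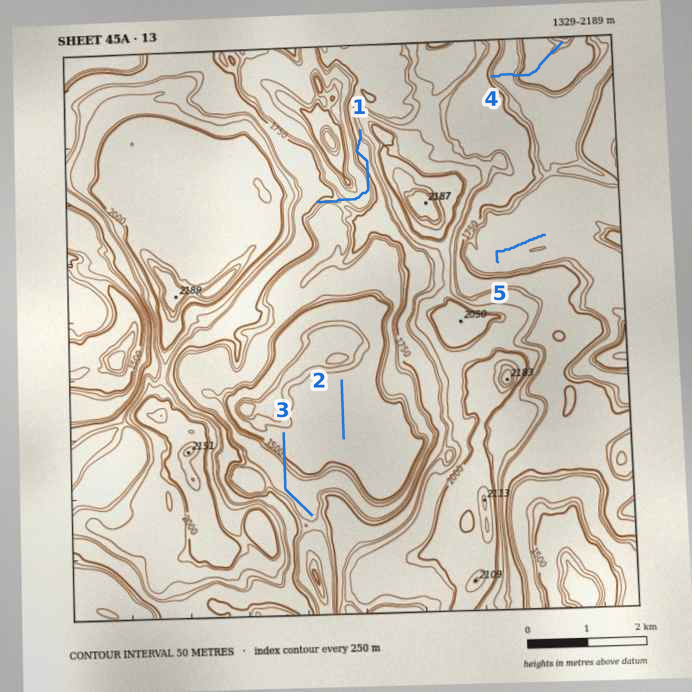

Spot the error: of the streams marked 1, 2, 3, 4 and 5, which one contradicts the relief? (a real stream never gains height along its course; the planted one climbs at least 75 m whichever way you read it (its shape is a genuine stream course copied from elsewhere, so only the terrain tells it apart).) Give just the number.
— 1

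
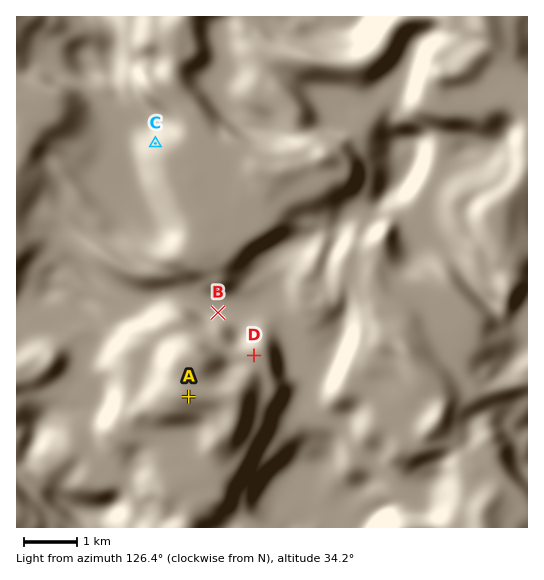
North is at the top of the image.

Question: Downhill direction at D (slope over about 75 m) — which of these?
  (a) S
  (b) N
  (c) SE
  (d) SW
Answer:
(a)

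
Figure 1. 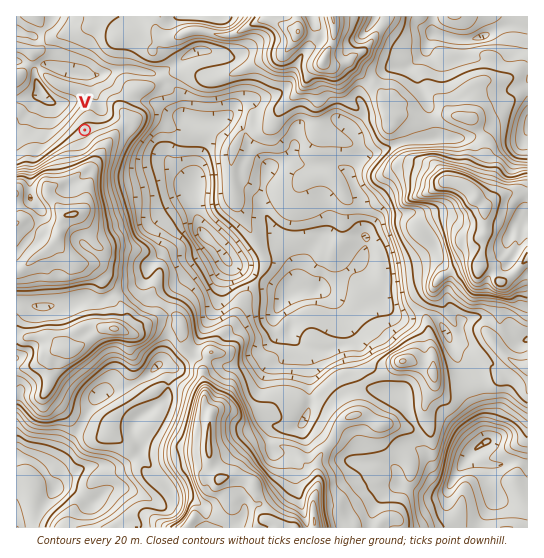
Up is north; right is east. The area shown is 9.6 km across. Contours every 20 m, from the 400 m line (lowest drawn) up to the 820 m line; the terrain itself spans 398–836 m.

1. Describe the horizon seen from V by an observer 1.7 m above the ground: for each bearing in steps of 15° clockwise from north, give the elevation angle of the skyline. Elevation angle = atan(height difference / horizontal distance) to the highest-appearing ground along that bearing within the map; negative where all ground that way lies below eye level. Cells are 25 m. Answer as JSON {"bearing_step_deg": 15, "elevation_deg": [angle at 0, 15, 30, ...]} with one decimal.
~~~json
{"bearing_step_deg": 15, "elevation_deg": [-0.8, -0.2, 0.0, 0.9, 1.7, 2.0, 3.0, 5.3, 7.2, 8.4, 9.0, 9.8, 10.0, 8.5, 7.4, 4.8, 0.8, -2.4, -3.2, -3.4, -3.3, -2.5, -1.7, -1.6]}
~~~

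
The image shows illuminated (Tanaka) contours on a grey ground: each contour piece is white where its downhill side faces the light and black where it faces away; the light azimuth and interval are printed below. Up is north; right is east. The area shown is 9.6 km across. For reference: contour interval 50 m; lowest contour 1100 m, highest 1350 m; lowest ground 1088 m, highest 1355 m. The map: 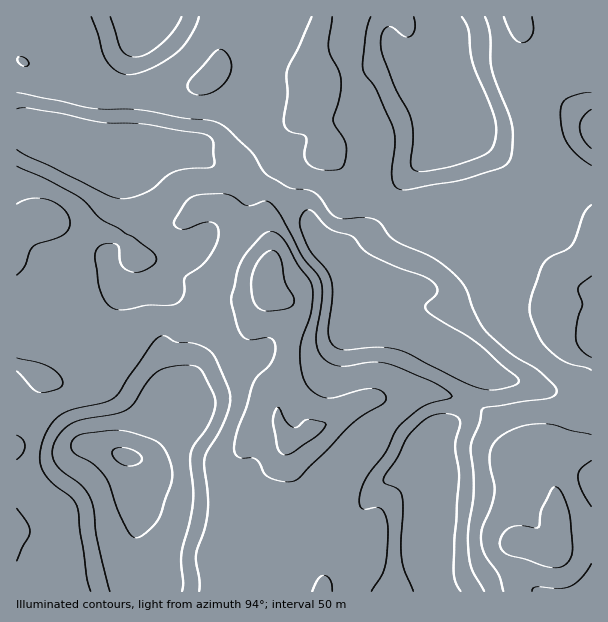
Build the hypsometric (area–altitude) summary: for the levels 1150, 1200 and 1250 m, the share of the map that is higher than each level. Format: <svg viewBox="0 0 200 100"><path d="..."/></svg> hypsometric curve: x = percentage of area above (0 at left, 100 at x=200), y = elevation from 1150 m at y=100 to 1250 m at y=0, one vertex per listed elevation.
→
<svg viewBox="0 0 200 100"><path d="M169 100l-90-50-36-50"/></svg>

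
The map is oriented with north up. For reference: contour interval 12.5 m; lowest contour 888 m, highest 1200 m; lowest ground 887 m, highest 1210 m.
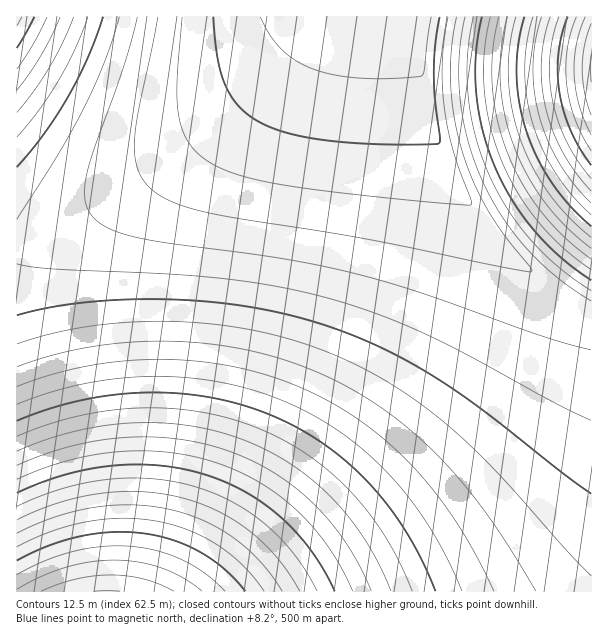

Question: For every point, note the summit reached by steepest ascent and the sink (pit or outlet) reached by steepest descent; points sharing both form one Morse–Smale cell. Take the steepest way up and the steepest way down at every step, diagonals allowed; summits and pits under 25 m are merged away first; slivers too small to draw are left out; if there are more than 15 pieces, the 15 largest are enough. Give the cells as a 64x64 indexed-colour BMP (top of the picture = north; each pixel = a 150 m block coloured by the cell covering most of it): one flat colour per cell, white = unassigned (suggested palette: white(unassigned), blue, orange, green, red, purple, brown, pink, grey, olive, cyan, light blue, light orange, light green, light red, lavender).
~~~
<image width="64" height="64" href="data:image/bmp;base64,Qk12CAAAAAAAAHYAAAAoAAAAQAAAAEAAAAABAAQAAAAAAAAIAAATCwAAEwsAABAAAAAAAAAA////ALR3HwAOf/8ALKAsACgn1gC9Z5QAS1aMAMJ34wB/f38AIr28AM++FwDox64AeLv/AIrfmACWmP8A1bDFABERERERERERERERERERERERERERERERERERERERERERERERERERERERERERERERERERERERERERERERERERERERERERERERERERERERERERERERERERERERERERERERERERERERERERERERERERERERERERERERERERERERERERERERERERERERERERERERERERERERERERERERERERERERERERERERERERERERERERERERERERERERERERERERERERERERERERERERERERERERERERERERERERERERERERERERERERERERERERERERERERERERERERERERERERERERERERERERERERERERERERERERERERERERERERERERERERERERERERERERERERERERERERERERERERERERERERERERERERERERERERERERERERERERERERERERERERERERERERERERERERERERERERERERERERERERERERERERERERERERERERERERERERERERERERERERERERERERERERERERERERERERERERERERERERERERERERERERERERERERERERERERERERERERERERERERERERERERERERERERERERERERERERERERERERERERERERERERERERERERERERERERERERERERERERERERERERERERERERERERERERERERERERERERERERERERERERERERERERERERERERERERERERERERERERERERERERERERERERERERERERERERERERERERERERERERERERERERERERERERERERERERERERERERERERERERERERERERERERERERERERERERERERERERERERERERERERERERERERERERERERERERERERERERERERERERERERERERERERERERERERERERERERERERERERERERERERERERERERERERERERERERERERERERERERERERERERERERERERERERERERERERERERERERERERERERERERERERERERERERERERERERERERERERERERERERERERERERERERERERERERERERERERERERERERERERERERERERERERERERERERERERERERERERERERERERERERERERERERERERERERERERERERERERERERERERERERERERERERERERERERERERERERERERERERERERERERERERERERERERERERERERERERERERERERERERERERERERERERERERERERERERERERERERERERERERERERERERERERERERERERERMRERERERERERERERERERERERERERERERERERERERERMxERERERERERERERERERERERERERERERERERERERETMzERERERERERERERERERERERERERERERERERERERETMzMREREREREREREREREREREREREREREREREREREREzMzMxEREREREREREREREREREREREREREREREREREREzMzMzEREREREREREREREREREREREREREREREREREREzMzMzMREREREREREREREREREREREREREREREREREREzMzMzMyIREREREREREREREREREREREREREREREREREzMzMzMzIiIhEREREREREREREREREREREREREREREREzMzMzMzMiIiIhERERERERERERERERERERERERERERETMzMzMzMyIiIiIRERERERERERERERERERERERERERETMzMzMzMzIiIiIiIRERERERERERERERERERERERERETMzMzMzMzMiIiIiIiIRERERERERERERERERERERERERMzMzMzMzMyIiIiIiIiERERERERERERERERERERERERMzMzMzMzMzIiIiIiIiIiERERERERERERERERERERERMzMzMzMzMzMiIiIiIiIiIhEREREREREREREREREREREzMzMzMzMzMyIiIiIiIiIiIhEREREREREREREREREREzMzMzMzMzMzIiIiIiIiIiIiIRERERERERERERERERETMzMzMzMzMzMiIiIiIiIiIiIiIRERERERERERERERERMzMzMzMzMzMyIiIiIiIiIiIiIiERERERERERERERERMzMzMzMzMzMzIiIiIiIiIiIiIiIhEREREREREREREREzMzMzMzMzMzMiIiIiIiIiIiIiIiIRERERERERERERETMzMzMzMzMzMyIiIiIiIiIiIiIiIiERERERERERERETMzMzMzMzMzMzIiIiIiIiIiIiIiIiIhERERERERERERMzMzMzMzMzMzMiIiIiIiIiIiIiIiIiIREREREREREREzMzMzMzMzMzMyIiIiIiIiIiIiIiIiIiERERERERERETMzMzMzMzMzMzIiIiIiIiIiIiIiIiIiIhERERERERERMzMzMzMzMzMzMiIiIiIiIiIiIiIiIiIiIRERERERERMzMzMzMzMzMzMyIiIiIiIiIiIiIiIiIiIiEREREREREzMzMzMzMzMzMzIiIiIiIiIiIiIiIiIiIiIhERERERETMzMzMzMzMzMzMiIiIiIiIiIiIiIiIiIiIiERERERERMzMzMzMzMzMzMyIiIiIiIiIiIiIiIiIiIiIhEREREREzMzMzMzMzMzMz"/>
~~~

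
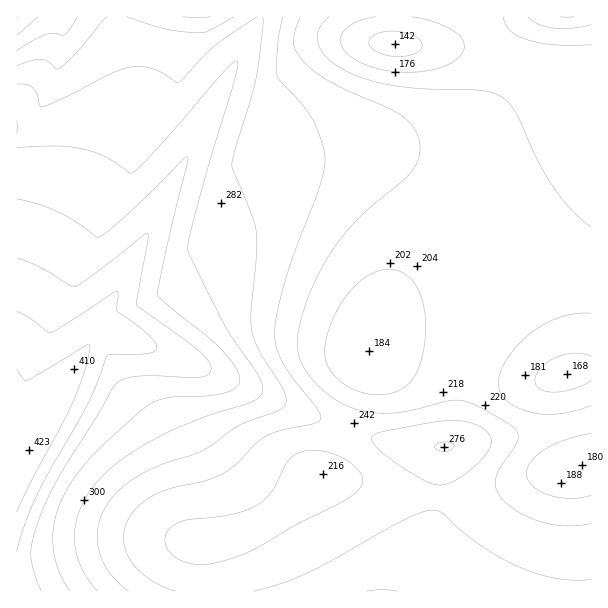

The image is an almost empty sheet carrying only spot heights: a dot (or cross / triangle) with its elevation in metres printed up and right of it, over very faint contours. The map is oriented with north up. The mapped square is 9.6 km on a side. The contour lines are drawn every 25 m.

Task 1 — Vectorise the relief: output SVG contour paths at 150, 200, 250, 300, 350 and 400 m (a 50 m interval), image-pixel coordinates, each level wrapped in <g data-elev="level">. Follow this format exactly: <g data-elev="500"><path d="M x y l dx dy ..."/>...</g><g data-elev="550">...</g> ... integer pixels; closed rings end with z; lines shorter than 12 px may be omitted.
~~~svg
<g data-elev="150"><path d="M390 56l-11-3-7-5-3-6 2-4 10-6 17-1 15 4 8 7 1 6-8 6-10 2z"/><path d="M591 25l-19 3-18 0-15-4-11-7"/></g><g data-elev="200"><path d="M591 495l-22 3-21-3-9-4-8-6-4-6-1-6 2-6 4-6 14-12 20-9 25-7"/><path d="M591 405l-15 5-18 4-13 0-14-2-13-4-11-7-7-9-2-9 3-12 8-15 10-13 14-11 13-9 15-6 15-3 15-1"/><path d="M377 395l-21-5-11-5-8-7-7-7-3-8-2-9 0-9 4-15 6-15 7-13 9-12 11-10 10-7 11-3 10 0 8 2 7 4 7 8 5 9 5 24 0 27-6 24-9 15-14 9z"/><path d="M591 227l-20-18-18-23-16-27-20-45-12-15-10-5-13-3-60-2-30-4-23-5-19-7-20-13-7-7-4-8-2-7 2-8 4-7 6-6"/><path d="M38 17l-21 18"/></g><g data-elev="250"><path d="M175 591l-15-6-13-7-11-11-8-10-4-12 0-12 3-12 7-11 12-10 15-8 15-5 30-6 18-8 13-10 21-22 10-6 14-5 33-7 6-4-1-5-3-6-33-43-6-14-3-12 1-19 7-33 12-35 24-64 6-27-3-17-10-25-9-14-26-28 1-32 5-28"/><path d="M591 579l-16 1-18-2-18-4-20-7-34-19-23-17-19-18-11-3-12 3-18 8-96 52-26 11-26 7"/><path d="M436 485l10-1 10-4 14-10 12-11 7-9 2-7-1-6-4-6-7-5-9-3-23-2-61 10-10 3-4 3 0 4 3 5 16 13 29 19z"/><path d="M108 17l-6 4-26 32-17 16-3 0-8-8-7-2-11 2-13 5"/><path d="M234 17l-25 14-9 2-33-4-40-12"/></g><g data-elev="300"><path d="M98 591l-10-12-7-13-5-14-2-13 2-15 4-14 6-13 10-14 23-21 33-21 24-13 28-11 47-15 8-4 3-6 0-6-3-9-35-53-36-75 1-11 9-34 35-120 5-22-4 0-9 8-63 73-22 24-8 6-3 0-25-17-21-7-26-3-40 1"/><path d="M17 133l0-12"/></g><g data-elev="350"><path d="M42 591l-8-18-3-18 1-13 6-21 9-21 11-21 39-63 17-30 9-7 15-3 63 1 8-3 2-6-3-8-8-9-63-46 11-65-1-7-50 39-22 15-5-2-32-19-21-8"/></g><g data-elev="400"><path d="M17 512l13-29 44-84 12-33 4-15-1-6-3 0-59 35-3 0-7-10"/></g>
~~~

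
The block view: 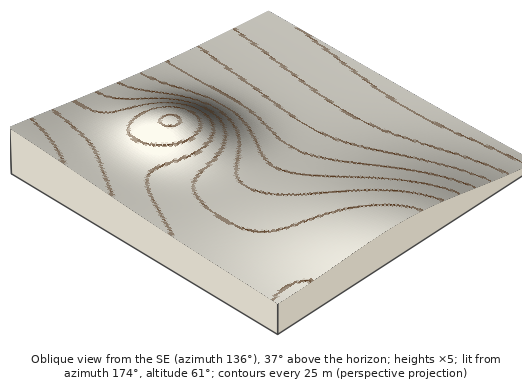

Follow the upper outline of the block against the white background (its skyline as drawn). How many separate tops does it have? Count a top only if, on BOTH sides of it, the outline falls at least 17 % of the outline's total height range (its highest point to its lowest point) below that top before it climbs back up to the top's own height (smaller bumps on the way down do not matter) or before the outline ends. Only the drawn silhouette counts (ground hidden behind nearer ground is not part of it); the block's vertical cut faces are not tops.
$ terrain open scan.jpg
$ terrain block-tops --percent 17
1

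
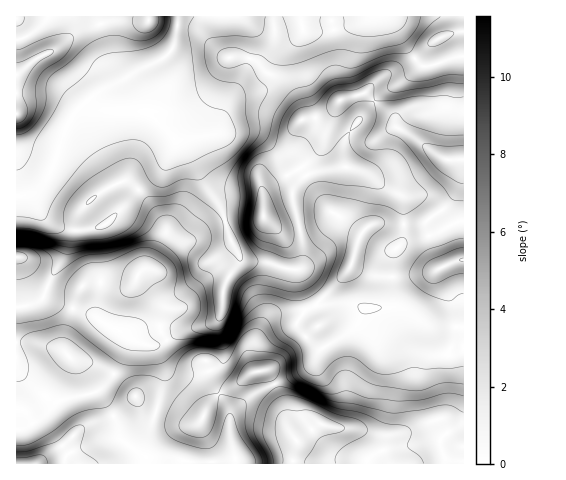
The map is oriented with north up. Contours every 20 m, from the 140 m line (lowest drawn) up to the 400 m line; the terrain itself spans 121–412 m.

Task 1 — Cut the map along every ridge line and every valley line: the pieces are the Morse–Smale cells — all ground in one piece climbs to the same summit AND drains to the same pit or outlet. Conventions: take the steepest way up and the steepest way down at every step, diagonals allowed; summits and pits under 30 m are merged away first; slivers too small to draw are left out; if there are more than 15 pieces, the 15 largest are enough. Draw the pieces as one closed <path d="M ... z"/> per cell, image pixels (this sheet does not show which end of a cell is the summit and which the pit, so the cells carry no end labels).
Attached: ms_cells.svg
<path d="M463 16l-284 0-5 31-10 11-63 33-27 22-11 23-12 36-14 22 0 10 5 11 7 7 16 10 1 12-4 16-14 25-4 12-11 7-17 3 0 121 6 1 13-7 26-22 37-8 18 29 4 18 23 16 4 4 0 5 316 0 1-136-32-2-33-18-13-1 6-7 1-47 10-15 0-38-4-6-16-8-14-11-22-7-3-6 0-18 3-10 34-40 22-13 17-15 10 0 22-8 12-2z"/><path d="M178 16l-162 1 1 179 8 0 9-4 12-12 8-16 9-28 7-16 17-19 19-14 54-27 12-11 5-17z"/><path d="M463 57l-11 1-22 8-10 0-17 15-22 13-28 32-8 13 0 27 24 9 14 11 19 11 1 41-1 6 30-9 21-11 11-3z"/><path d="M246 133l-23 0-47 7 12 10 17 36 14 18 12 37 9 17 5 3 21 1 21 7 12 0 4-9 0-15-11-44-1-20-18-33-14-12z"/><path d="M98 392l-37 8-26 22-13 7-5 0-1 34 130 1 1-5-4-4-23-16-4-18z"/><path d="M463 221l-10 3-21 11-26 6-12 10-2 9 0 40-6 8 13 0 33 18 32 1z"/><path d="M39 189l-10 5-13 2 1 110 16-2 11-7 4-12 17-34 0-19-16-10-11-14-1-14z"/>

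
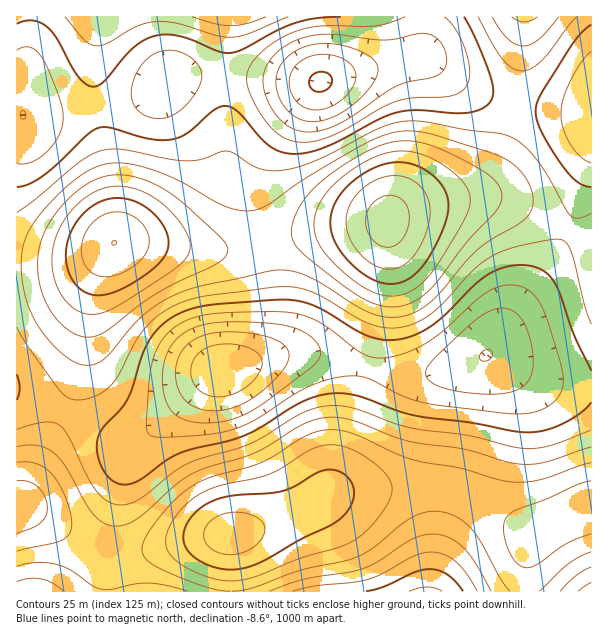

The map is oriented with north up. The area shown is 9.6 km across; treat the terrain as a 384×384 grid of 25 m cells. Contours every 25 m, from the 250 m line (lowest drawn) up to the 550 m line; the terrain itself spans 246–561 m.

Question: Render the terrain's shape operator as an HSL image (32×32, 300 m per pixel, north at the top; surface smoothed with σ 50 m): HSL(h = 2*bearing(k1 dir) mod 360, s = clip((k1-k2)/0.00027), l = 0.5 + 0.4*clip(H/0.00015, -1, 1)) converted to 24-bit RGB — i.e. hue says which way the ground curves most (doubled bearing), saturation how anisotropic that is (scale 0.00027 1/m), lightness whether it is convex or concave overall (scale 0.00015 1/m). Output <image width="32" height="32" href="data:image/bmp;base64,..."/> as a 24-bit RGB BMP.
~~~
<image width="32" height="32" href="data:image/bmp;base64,Qk02DAAAAAAAADYAAAAoAAAAIAAAACAAAAABABgAAAAAAAAMAAATCwAAEwsAAAAAAAAAAAAAJDFOKWZlOp5nab5pubuXyYW03kXiyQ/wqB7ZoVm7sZWaycqmzsiswJ2soG/CakPNQUTNYJfHdsy4c9CVW79+RY2BKkZiHC5UKkZpV5SMqMaM5+mx7Nuy1p2FpU90TzRlOUN+MJmYKNCYVdahg8LDlXnPrkjyszf/tE79uo7ozcTh29zl1tXjv7TfnIHlel/ramTmhJnanMPRmcfCfaqwTWOYKTd7HTVvJ2CFRrKihsmK092v4six24eUzEudiDqaWVq6S8fPPezJQ+/SUcXfSFrgbjD6l0X/tXf/073139rx3dzv3dvwxLbtpITvjmrwinbllZTXp6/Moqe/h36zW0asLiuWI0CPKH6lPcu4ec+gr8yp0a6u3om54V/MuVDPnpnUjdPdaO/fPfXqHLzsFFDaGwrrYSz4onzw0sbv4Nzv4d3u3tTvxKHqrnLromPlonjWqZXJr6TBq5i7mHO7ckHBQS62LE21Lp7KRdnLbNe3lca4uKHC3Ifb5XnpzIXizsfjvtrhjeHaQt3fG465FEeSFiqWKSy8c3HKtrbV2dfi39Tk1rHgzX3ixljjwFnYvHjHuZa8taC4qpG6lW7Cd0nOTzrTRGTSUa7XWd/dY9zPdMLLfoDDsXrXz4nm1qzn4NTi0NbZpcK9WqGqLVp2GTNRGjVTMGB5V6qjk7ykt8S2x7DA0YfK3VfY30Xa01rJxIG3u5+zsaW3nJG+hG7MblXaX1bfaYDdd7Tcc9PeZNTaWa3MWHPEfGPLsofX1Lbf2L6917uzvZOLiF5qPzdPHScyGDk5IGhOLapbU8dohLiEqpCexGS42UHM3UbN0m7ByJq7wrPAr7HCkZfJbm7WYFziZ2jkgZHgkbLbiL/Va7PMS5DBQWa0TVK1j3y3xqnC0aSF3pB02VZIpDA5WjA8KzU2HUk2E35BD7tJINVVUbdycXiVqU20zT3P1VrO0Y3Hz7bJysbNtr7MkZ7OaXbWWGHdZ2/chY/VmKXOkqPCdIuzUWmiRVeNT1yHcnOLrpeE0ItB52Uw7SkRuxoffzA2UVtBJ3xICq9OANBUDc1gMad1TXGEbkeRoES0wG7ByaPA0cPH0M3Kt7zDjZW8Ym29UF2+X2u6fIKzlZCuoImok26cclaFVkxsUlVhcXRXppJNtXcn01MX3CwQzCUdp05Ac5FYL7xbB99gANVgC69fIX5fMlpgQD9jb1R9nHiPuqqbzsatzcSquKeXnHuBdmODW2B2Xnh5coJqkH9ummFjlVBmgERhaEJSXkxEb2k+kX41mWoqs1cjykcjz1c5vJBkjrpxTdVkFepbDrpVFHdEF0QxGy8pKTgvSlk+fJFMssBZ0stm1LFdy4c/omI0eFcxZF8wWmcvYXMzeXw8f19Bgjs7fjRDczY+bUU6c183hG4xjmc6oWM5vW0+xpNey8V7qNF+cNVgLso4JII0GD0fESITFSESFyQPLUcUVoMXkLQXzscUz5INumIGmEwGdk0LZFwOT2AQRWMUS2MfX14uZUA0czM5fTU9f0Q8gFs+hWc8jmdSm3FTs45byLlt0Nh7wN10oNJVc6I4RlYpHiESHyESHSQPGioJHTcFN2YCX4QDkY0ElGIAj0YAiUMAhVcAgHkCVnQGN2YLK1cVMkskS0g1YT1AfEFKjElKj1pPjWRSlWZtnHNpsplszsRv3+Bu3+Nc1M43j3ctSzIfIxUQIhoRISQPGioJIUoFLF8DQWMHYmEKb0YGiT4ApVEAvIEAv8ADbqoLMocQFWEVHUopLkU7SEVRb1Nei1xll2JqlmVvnm+OpHJ8uJBz07du5c1i58ZJ0pYojkooWiAkPxsmOCIlP0UsN2YkLHsZK3UWN10bUFEfZT8cl0YW03ER7rsj2Oo2gt4pK68jHnk+G1VEIUxKNlNXVmJofG52kHODmnKOpG2ir3GRwXt12KBz5rJo5KZSznQ5mjk/fTJlcDJ4YEN+WnCJVaKGRqlzP45mPmhbR0BVakFLnlRGzZph4daG0+WTndh8TMBiL4xyHmBiHEtSKVdcQ29qYH53dHyHjHOWjmWktWyoyXqO3JGE5qaG3p59xXZxsF6jeEC6UDXPT1HWcYjWgKPTcZvLTG+/OD6iRDWPaEiTonqbx76k4uXB3+rIu9eufrObQ4CTJlBsHkZZJVtgNHVnR4lyXI6KZmyUXlOqpWe6zYW04KGt6La04ba1zqrCmIfNXWHjU2b0a4P2ipzyk53sfXzmYUvjRxziSSDNYEPFlZC3yNDB5ezZ5+3azNTAlJasTU2cLjh7J0NoK2VtL4NwNZd4QZuSTHmcOVW3dFrDxI/P473U79zh7d7l2tLlpqvmd4/zYYT9a4n7f4zziYLsi2rrfD3wZxn0XR/qcFbUn6HGzNnL5u3c5unXz8S9r4i4eUWzSTGXMz6GN3SLMqCRK7CVK7CtL4OtHWHFQVPRno3Q4Mzi7N/n6uHp4d7tub7rfpLuV3TxUGfpW1vcel3Wh0rbgSzochzwbTHpg2zYra7O09zR5unZ4t/PzLK4uXvEkEHKZTDBQDu1RYK3PMTHJ9TKG7zLF4jADGbEJGTWe43LyMbX6OPk6eLk5uHqu7TefXXXUkjOUD+6ZUqmdUyjdUGwaC7HWyXgZkPkjH3bvLjW397Z5+Xb3tPMzazEtHjNkUrYdEDbYVXSbI7MZbzSQc7dFbngCYTJC2CqIG+0X568qcW22+DO6OXa2sjLyZnKq1vBkj2pgz+KeUt2bFd0UFGGO0irKTnYSE7khYPgw73e5d3l6uHg4NDT0K7Tq33VilfhfFbkfnLci5rUh7bTXrvWHqXcDHW7FU9/JGeDSJ2Hf8BvwNmP29udy6iRwWaLvDOUoymAjjRnfE1YYHdfSZaSLJa9F4DlNHLudYXkvLXg6Nro7N/j5dPc0bHYp4HZhl7hgWDgkH7XmpnMma3Ec6a/Noe6Gl6XHjxYKVZaOH4/ccYwq+RAytxRwJpUrkBZqyV1rSB2qjZqnGZfZKVqOMydEOLkALDsBYb6TXniopvU38jb69fc5s7X1q7Xqn/SilnVilrQoXnCtJW3q5megZOZT2yJKUduJC1BLkVAR3Ivdr0ane4KqdwaoJw7gD9LkitysSuGvlOAtqGIgciESuGdA/LUAKzGA3u7J2e8e3eyyqas4r+44Lm2zp21unDDoEnBq0e5sl6QuHVrt49omYRiXVdoMjdSKSc/N0RDYHk0i8UYmOsFgsoUZIQzWUNGcDhyoUOQunmIzsqgqtyZXOCCEc6YBYKFCklbIkpfV3Vqu55m3rl83q+EyHt0t02FozeHnzNrsTU6z20x0JM0pIdBZFhMNzNILilLSUFUgYhIsdomqfIWdsoYQHstM01FODdVe1Z6tph539+VzOmNeNlSJY9FDTUtDCcnEiEdPEojqa4g798j6MA5ynU1mjFBiCJKkRw3tTEa4HgV5Kocr501ZWRKNTNNJiVbTkJqlIZezdVVxelFiNImOXgtJEM4Jzs+T15Gv7tF8u9b+P5TzekYSWIfEiESEiEYFCMQHSsIbIwAttMA3NsFoXUhdSQibhYuihMiwzoR9JMT7coqub83VW9MLzlYHidfQz10mXxr1chy5uZot9BAUXQ4ITYrGSYgOUkmp64b//MU/+gd1rcAUkUNIyAQGyATGCYNGzADRnMAd64AkLQAdmscUSIeWRcpihgj2FEX9bU78ONQrspKS31ZKEBhGSdTNjxqkn1r1b5458940bVUeWxDMDEpFxwXMjkZkJQM6NgA+dIAxI8AWjgJJBgPHx8UFiUOGTwEPYoAV64AW5kHS1YgOCEiTCA0iSs02Xw789Fs8vB5ss9iToRjJD9dFiVBLkFXeYZgzr1y5L991Y5hmUBHUSxFLyEqQz8kk5IW6toA/9MB3JEBez8bOB0fIhshHT0gIYETL8UAO8wAOY8YLEgoKCQwRStIgUlQz6Zn8eOU8vCaxtB1WH5fJThSGCU7KEpSTYdSs8Bu1beG0nNzyTaNlCSObCpva0NPppxC4Ng/581LzpFKnEdXbTx6OzxzQImFNMFZKeItJ9UiL4w8K09MHyg+LjBTaGF7yMWD7+qq8eis0r6BgV9eLC1P"/>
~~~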